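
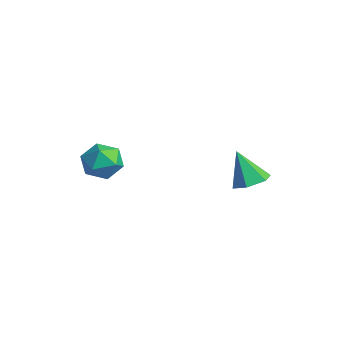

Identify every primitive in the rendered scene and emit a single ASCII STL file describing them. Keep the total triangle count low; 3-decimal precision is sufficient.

solid 
facet normal 0.440 0.170 -0.882
outer loop
vertex 2.352 2.299 2.462
vertex 1.802 2.856 2.295
vertex 2.477 3.061 2.671
endloop
endfacet
facet normal 0.637 -0.299 0.711
outer loop
vertex 2.352 2.299 2.462
vertex 2.477 3.061 2.671
vertex 1.098 2.584 3.705
endloop
endfacet
facet normal 0.440 0.170 -0.882
outer loop
vertex 2.477 3.061 2.671
vertex 1.802 2.856 2.295
vertex 1.927 3.618 2.504
endloop
endfacet
facet normal 0.356 0.573 0.739
outer loop
vertex 2.477 3.061 2.671
vertex 1.927 3.618 2.504
vertex 1.098 2.584 3.705
endloop
endfacet
facet normal 0.441 0.170 -0.882
outer loop
vertex 1.927 3.618 2.504
vertex 1.802 2.856 2.295
vertex 1.252 3.412 2.127
endloop
endfacet
facet normal -0.457 0.805 0.378
outer loop
vertex 1.927 3.618 2.504
vertex 1.252 3.412 2.127
vertex 1.098 2.584 3.705
endloop
endfacet
facet normal 0.441 0.170 -0.882
outer loop
vertex 1.252 3.412 2.127
vertex 1.802 2.856 2.295
vertex 1.127 2.65 1.918
endloop
endfacet
facet normal -0.986 0.165 -0.010
outer loop
vertex 1.252 3.412 2.127
vertex 1.127 2.65 1.918
vertex 1.098 2.584 3.705
endloop
endfacet
facet normal 0.441 0.170 -0.882
outer loop
vertex 1.127 2.65 1.918
vertex 1.802 2.856 2.295
vertex 1.677 2.094 2.086
endloop
endfacet
facet normal -0.705 -0.708 -0.038
outer loop
vertex 1.127 2.65 1.918
vertex 1.677 2.094 2.086
vertex 1.098 2.584 3.705
endloop
endfacet
facet normal 0.440 0.170 -0.882
outer loop
vertex 1.677 2.094 2.086
vertex 1.802 2.856 2.295
vertex 2.352 2.299 2.462
endloop
endfacet
facet normal 0.106 -0.941 0.323
outer loop
vertex 1.677 2.094 2.086
vertex 2.352 2.299 2.462
vertex 1.098 2.584 3.705
endloop
endfacet
facet normal -0.940 0.281 0.192
outer loop
vertex -1.688 -1.323 3.265
vertex -1.978 -2.187 3.107
vertex -1.728 -1.932 3.96
endloop
endfacet
facet normal -0.476 0.675 0.564
outer loop
vertex -1.688 -1.323 3.265
vertex -1.728 -1.932 3.96
vertex -1.004 -1.36 3.887
endloop
endfacet
facet normal -0.037 0.994 0.100
outer loop
vertex -1.688 -1.323 3.265
vertex -1.004 -1.36 3.887
vertex -0.807 -1.262 2.989
endloop
endfacet
facet normal -0.230 0.798 -0.558
outer loop
vertex -1.688 -1.323 3.265
vertex -0.807 -1.262 2.989
vertex -1.408 -1.773 2.506
endloop
endfacet
facet normal -0.788 0.356 -0.502
outer loop
vertex -1.688 -1.323 3.265
vertex -1.408 -1.773 2.506
vertex -1.978 -2.187 3.107
endloop
endfacet
facet normal -0.088 0.235 0.968
outer loop
vertex -1.004 -1.36 3.887
vertex -1.728 -1.932 3.96
vertex -0.872 -2.247 4.114
endloop
endfacet
facet normal -0.838 -0.405 0.367
outer loop
vertex -1.728 -1.932 3.96
vertex -1.978 -2.187 3.107
vertex -1.473 -2.758 3.631
endloop
endfacet
facet normal -0.592 -0.281 -0.755
outer loop
vertex -1.978 -2.187 3.107
vertex -1.408 -1.773 2.506
vertex -1.276 -2.66 2.733
endloop
endfacet
facet normal 0.312 0.433 -0.846
outer loop
vertex -1.408 -1.773 2.506
vertex -0.807 -1.262 2.989
vertex -0.552 -2.088 2.66
endloop
endfacet
facet normal 0.623 0.751 0.219
outer loop
vertex -0.807 -1.262 2.989
vertex -1.004 -1.36 3.887
vertex -0.302 -1.833 3.513
endloop
endfacet
facet normal 0.230 -0.798 0.558
outer loop
vertex -0.592 -2.697 3.355
vertex -0.872 -2.247 4.114
vertex -1.473 -2.758 3.631
endloop
endfacet
facet normal 0.037 -0.994 -0.100
outer loop
vertex -0.592 -2.697 3.355
vertex -1.473 -2.758 3.631
vertex -1.276 -2.66 2.733
endloop
endfacet
facet normal 0.476 -0.675 -0.564
outer loop
vertex -0.592 -2.697 3.355
vertex -1.276 -2.66 2.733
vertex -0.552 -2.088 2.66
endloop
endfacet
facet normal 0.940 -0.281 -0.192
outer loop
vertex -0.592 -2.697 3.355
vertex -0.552 -2.088 2.66
vertex -0.302 -1.833 3.513
endloop
endfacet
facet normal 0.788 -0.356 0.502
outer loop
vertex -0.592 -2.697 3.355
vertex -0.302 -1.833 3.513
vertex -0.872 -2.247 4.114
endloop
endfacet
facet normal -0.312 -0.433 0.846
outer loop
vertex -1.473 -2.758 3.631
vertex -0.872 -2.247 4.114
vertex -1.728 -1.932 3.96
endloop
endfacet
facet normal -0.623 -0.751 -0.219
outer loop
vertex -1.276 -2.66 2.733
vertex -1.473 -2.758 3.631
vertex -1.978 -2.187 3.107
endloop
endfacet
facet normal 0.088 -0.235 -0.968
outer loop
vertex -0.552 -2.088 2.66
vertex -1.276 -2.66 2.733
vertex -1.408 -1.773 2.506
endloop
endfacet
facet normal 0.838 0.405 -0.367
outer loop
vertex -0.302 -1.833 3.513
vertex -0.552 -2.088 2.66
vertex -0.807 -1.262 2.989
endloop
endfacet
facet normal 0.592 0.281 0.755
outer loop
vertex -0.872 -2.247 4.114
vertex -0.302 -1.833 3.513
vertex -1.004 -1.36 3.887
endloop
endfacet

endsolid


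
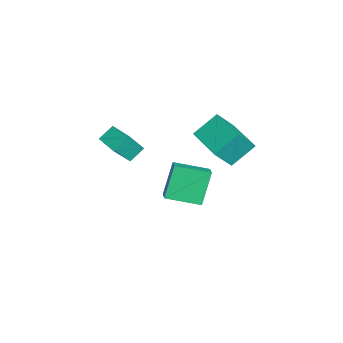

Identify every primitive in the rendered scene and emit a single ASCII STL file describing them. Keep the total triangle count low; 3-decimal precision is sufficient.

solid 
facet normal -0.418 0.289 0.861
outer loop
vertex -1.138 -0.729 -1.666
vertex -0.329 -0.732 -1.272
vertex -0.878 1.186 -2.183
endloop
endfacet
facet normal -0.899 0.004 -0.438
outer loop
vertex 0.009 0.572 -4.008
vertex -1.138 -0.729 -1.666
vertex -0.878 1.186 -2.183
endloop
endfacet
facet normal -0.418 0.289 0.861
outer loop
vertex -0.878 1.186 -2.183
vertex -0.329 -0.732 -1.272
vertex -0.069 1.182 -1.789
endloop
endfacet
facet normal 0.131 0.957 -0.259
outer loop
vertex -0.069 1.182 -1.789
vertex 0.009 0.572 -4.008
vertex -0.878 1.186 -2.183
endloop
endfacet
facet normal -0.130 -0.957 0.259
outer loop
vertex -1.138 -0.729 -1.666
vertex 0.558 -1.346 -3.097
vertex -0.329 -0.732 -1.272
endloop
endfacet
facet normal -0.899 0.004 -0.438
outer loop
vertex -0.251 -1.342 -3.491
vertex -1.138 -0.729 -1.666
vertex 0.009 0.572 -4.008
endloop
endfacet
facet normal -0.130 -0.957 0.258
outer loop
vertex -0.251 -1.342 -3.491
vertex 0.558 -1.346 -3.097
vertex -1.138 -0.729 -1.666
endloop
endfacet
facet normal 0.899 -0.004 0.438
outer loop
vertex -0.329 -0.732 -1.272
vertex 0.558 -1.346 -3.097
vertex -0.069 1.182 -1.789
endloop
endfacet
facet normal 0.129 0.957 -0.259
outer loop
vertex 0.818 0.569 -3.614
vertex 0.009 0.572 -4.008
vertex -0.069 1.182 -1.789
endloop
endfacet
facet normal 0.899 -0.004 0.438
outer loop
vertex -0.069 1.182 -1.789
vertex 0.558 -1.346 -3.097
vertex 0.818 0.569 -3.614
endloop
endfacet
facet normal 0.418 -0.289 -0.861
outer loop
vertex 0.818 0.569 -3.614
vertex -0.251 -1.342 -3.491
vertex 0.009 0.572 -4.008
endloop
endfacet
facet normal 0.418 -0.289 -0.861
outer loop
vertex 0.558 -1.346 -3.097
vertex -0.251 -1.342 -3.491
vertex 0.818 0.569 -3.614
endloop
endfacet
facet normal -0.904 -0.420 0.082
outer loop
vertex 1.807 1.156 4.431
vertex 1.254 2.073 3.034
vertex 2.289 -0.077 3.43
endloop
endfacet
facet normal 0.314 -0.521 0.793
outer loop
vertex 4.106 0.767 3.266
vertex 1.807 1.156 4.431
vertex 2.289 -0.077 3.43
endloop
endfacet
facet normal -0.904 -0.420 0.082
outer loop
vertex 2.289 -0.077 3.43
vertex 1.254 2.073 3.034
vertex 1.736 0.84 2.034
endloop
endfacet
facet normal 0.291 -0.743 -0.603
outer loop
vertex 1.736 0.84 2.034
vertex 4.106 0.767 3.266
vertex 2.289 -0.077 3.43
endloop
endfacet
facet normal -0.291 0.743 0.603
outer loop
vertex 1.807 1.156 4.431
vertex 3.071 2.917 2.87
vertex 1.254 2.073 3.034
endloop
endfacet
facet normal 0.314 -0.521 0.794
outer loop
vertex 3.624 2.0 4.266
vertex 1.807 1.156 4.431
vertex 4.106 0.767 3.266
endloop
endfacet
facet normal -0.290 0.743 0.603
outer loop
vertex 3.624 2.0 4.266
vertex 3.071 2.917 2.87
vertex 1.807 1.156 4.431
endloop
endfacet
facet normal -0.314 0.521 -0.794
outer loop
vertex 1.254 2.073 3.034
vertex 3.071 2.917 2.87
vertex 1.736 0.84 2.034
endloop
endfacet
facet normal 0.290 -0.743 -0.603
outer loop
vertex 3.553 1.684 1.869
vertex 4.106 0.767 3.266
vertex 1.736 0.84 2.034
endloop
endfacet
facet normal -0.314 0.521 -0.793
outer loop
vertex 1.736 0.84 2.034
vertex 3.071 2.917 2.87
vertex 3.553 1.684 1.869
endloop
endfacet
facet normal 0.904 0.420 -0.082
outer loop
vertex 3.553 1.684 1.869
vertex 3.624 2.0 4.266
vertex 4.106 0.767 3.266
endloop
endfacet
facet normal 0.904 0.420 -0.082
outer loop
vertex 3.071 2.917 2.87
vertex 3.624 2.0 4.266
vertex 3.553 1.684 1.869
endloop
endfacet
facet normal -0.878 -0.478 0.016
outer loop
vertex -0.164 -4.588 1.389
vertex -0.554 -3.85 2.025
vertex -0.66 -3.72 0.077
endloop
endfacet
facet normal 0.372 -0.703 -0.606
outer loop
vertex 0.534 -3.07 0.055
vertex -0.164 -4.588 1.389
vertex -0.66 -3.72 0.077
endloop
endfacet
facet normal -0.879 -0.477 0.016
outer loop
vertex -0.66 -3.72 0.077
vertex -0.554 -3.85 2.025
vertex -1.05 -2.981 0.713
endloop
endfacet
facet normal -0.301 0.526 -0.796
outer loop
vertex -1.05 -2.981 0.713
vertex 0.534 -3.07 0.055
vertex -0.66 -3.72 0.077
endloop
endfacet
facet normal 0.301 -0.526 0.795
outer loop
vertex -0.164 -4.588 1.389
vertex 0.64 -3.2 2.003
vertex -0.554 -3.85 2.025
endloop
endfacet
facet normal 0.371 -0.703 -0.606
outer loop
vertex 1.03 -3.939 1.367
vertex -0.164 -4.588 1.389
vertex 0.534 -3.07 0.055
endloop
endfacet
facet normal 0.301 -0.526 0.796
outer loop
vertex 1.03 -3.939 1.367
vertex 0.64 -3.2 2.003
vertex -0.164 -4.588 1.389
endloop
endfacet
facet normal -0.372 0.703 0.606
outer loop
vertex -0.554 -3.85 2.025
vertex 0.64 -3.2 2.003
vertex -1.05 -2.981 0.713
endloop
endfacet
facet normal -0.301 0.526 -0.795
outer loop
vertex 0.144 -2.332 0.691
vertex 0.534 -3.07 0.055
vertex -1.05 -2.981 0.713
endloop
endfacet
facet normal -0.371 0.704 0.606
outer loop
vertex -1.05 -2.981 0.713
vertex 0.64 -3.2 2.003
vertex 0.144 -2.332 0.691
endloop
endfacet
facet normal 0.878 0.478 -0.016
outer loop
vertex 0.144 -2.332 0.691
vertex 1.03 -3.939 1.367
vertex 0.534 -3.07 0.055
endloop
endfacet
facet normal 0.878 0.478 -0.016
outer loop
vertex 0.64 -3.2 2.003
vertex 1.03 -3.939 1.367
vertex 0.144 -2.332 0.691
endloop
endfacet

endsolid


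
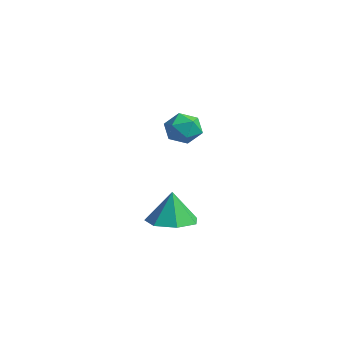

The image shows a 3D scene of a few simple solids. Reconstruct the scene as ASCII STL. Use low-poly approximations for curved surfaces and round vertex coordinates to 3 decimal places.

solid 
facet normal 0.035 -0.031 -0.999
outer loop
vertex 2.114 -1.417 -4.371
vertex 1.135 -1.132 -4.414
vertex 1.969 -0.544 -4.403
endloop
endfacet
facet normal 0.814 0.156 0.560
outer loop
vertex 2.114 -1.417 -4.371
vertex 1.969 -0.544 -4.403
vertex 1.085 -1.088 -2.966
endloop
endfacet
facet normal 0.035 -0.032 -0.999
outer loop
vertex 1.969 -0.544 -4.403
vertex 1.135 -1.132 -4.414
vertex 1.196 -0.115 -4.444
endloop
endfacet
facet normal 0.391 0.755 0.526
outer loop
vertex 1.969 -0.544 -4.403
vertex 1.196 -0.115 -4.444
vertex 1.085 -1.088 -2.966
endloop
endfacet
facet normal 0.035 -0.032 -0.999
outer loop
vertex 1.196 -0.115 -4.444
vertex 1.135 -1.132 -4.414
vertex 0.377 -0.451 -4.462
endloop
endfacet
facet normal -0.338 0.798 0.500
outer loop
vertex 1.196 -0.115 -4.444
vertex 0.377 -0.451 -4.462
vertex 1.085 -1.088 -2.966
endloop
endfacet
facet normal 0.035 -0.031 -0.999
outer loop
vertex 0.377 -0.451 -4.462
vertex 1.135 -1.132 -4.414
vertex 0.13 -1.301 -4.444
endloop
endfacet
facet normal -0.829 0.251 0.499
outer loop
vertex 0.377 -0.451 -4.462
vertex 0.13 -1.301 -4.444
vertex 1.085 -1.088 -2.966
endloop
endfacet
facet normal 0.035 -0.031 -0.999
outer loop
vertex 0.13 -1.301 -4.444
vertex 1.135 -1.132 -4.414
vertex 0.639 -2.024 -4.404
endloop
endfacet
facet normal -0.709 -0.470 0.526
outer loop
vertex 0.13 -1.301 -4.444
vertex 0.639 -2.024 -4.404
vertex 1.085 -1.088 -2.966
endloop
endfacet
facet normal 0.034 -0.030 -0.999
outer loop
vertex 0.639 -2.024 -4.404
vertex 1.135 -1.132 -4.414
vertex 1.522 -2.075 -4.372
endloop
endfacet
facet normal -0.068 -0.826 0.559
outer loop
vertex 0.639 -2.024 -4.404
vertex 1.522 -2.075 -4.372
vertex 1.085 -1.088 -2.966
endloop
endfacet
facet normal 0.035 -0.030 -0.999
outer loop
vertex 1.522 -2.075 -4.372
vertex 1.135 -1.132 -4.414
vertex 2.114 -1.417 -4.371
endloop
endfacet
facet normal 0.608 -0.548 0.574
outer loop
vertex 1.522 -2.075 -4.372
vertex 2.114 -1.417 -4.371
vertex 1.085 -1.088 -2.966
endloop
endfacet
facet normal -0.563 0.806 0.183
outer loop
vertex -3.895 2.439 -1.864
vertex -4.326 2.001 -1.26
vertex -3.619 2.446 -1.047
endloop
endfacet
facet normal 0.088 0.995 -0.038
outer loop
vertex -3.895 2.439 -1.864
vertex -3.619 2.446 -1.047
vertex -3.053 2.371 -1.693
endloop
endfacet
facet normal 0.195 0.706 -0.681
outer loop
vertex -3.895 2.439 -1.864
vertex -3.053 2.371 -1.693
vertex -3.41 1.879 -2.305
endloop
endfacet
facet normal -0.390 0.337 -0.857
outer loop
vertex -3.895 2.439 -1.864
vertex -3.41 1.879 -2.305
vertex -4.197 1.65 -2.037
endloop
endfacet
facet normal -0.858 0.399 -0.323
outer loop
vertex -3.895 2.439 -1.864
vertex -4.197 1.65 -2.037
vertex -4.326 2.001 -1.26
endloop
endfacet
facet normal 0.565 0.714 0.412
outer loop
vertex -3.053 2.371 -1.693
vertex -3.619 2.446 -1.047
vertex -2.963 1.89 -0.983
endloop
endfacet
facet normal -0.489 0.408 0.771
outer loop
vertex -3.619 2.446 -1.047
vertex -4.326 2.001 -1.26
vertex -3.75 1.661 -0.715
endloop
endfacet
facet normal -0.967 -0.251 -0.047
outer loop
vertex -4.326 2.001 -1.26
vertex -4.197 1.65 -2.037
vertex -4.107 1.169 -1.327
endloop
endfacet
facet normal -0.209 -0.351 -0.913
outer loop
vertex -4.197 1.65 -2.037
vertex -3.41 1.879 -2.305
vertex -3.541 1.094 -1.973
endloop
endfacet
facet normal 0.739 0.245 -0.628
outer loop
vertex -3.41 1.879 -2.305
vertex -3.053 2.371 -1.693
vertex -2.834 1.539 -1.76
endloop
endfacet
facet normal 0.390 -0.337 0.857
outer loop
vertex -3.265 1.101 -1.156
vertex -2.963 1.89 -0.983
vertex -3.75 1.661 -0.715
endloop
endfacet
facet normal -0.195 -0.706 0.681
outer loop
vertex -3.265 1.101 -1.156
vertex -3.75 1.661 -0.715
vertex -4.107 1.169 -1.327
endloop
endfacet
facet normal -0.088 -0.995 0.038
outer loop
vertex -3.265 1.101 -1.156
vertex -4.107 1.169 -1.327
vertex -3.541 1.094 -1.973
endloop
endfacet
facet normal 0.563 -0.806 -0.183
outer loop
vertex -3.265 1.101 -1.156
vertex -3.541 1.094 -1.973
vertex -2.834 1.539 -1.76
endloop
endfacet
facet normal 0.858 -0.399 0.323
outer loop
vertex -3.265 1.101 -1.156
vertex -2.834 1.539 -1.76
vertex -2.963 1.89 -0.983
endloop
endfacet
facet normal 0.209 0.351 0.913
outer loop
vertex -3.75 1.661 -0.715
vertex -2.963 1.89 -0.983
vertex -3.619 2.446 -1.047
endloop
endfacet
facet normal -0.739 -0.245 0.628
outer loop
vertex -4.107 1.169 -1.327
vertex -3.75 1.661 -0.715
vertex -4.326 2.001 -1.26
endloop
endfacet
facet normal -0.565 -0.714 -0.412
outer loop
vertex -3.541 1.094 -1.973
vertex -4.107 1.169 -1.327
vertex -4.197 1.65 -2.037
endloop
endfacet
facet normal 0.489 -0.408 -0.771
outer loop
vertex -2.834 1.539 -1.76
vertex -3.541 1.094 -1.973
vertex -3.41 1.879 -2.305
endloop
endfacet
facet normal 0.967 0.251 0.047
outer loop
vertex -2.963 1.89 -0.983
vertex -2.834 1.539 -1.76
vertex -3.053 2.371 -1.693
endloop
endfacet

endsolid


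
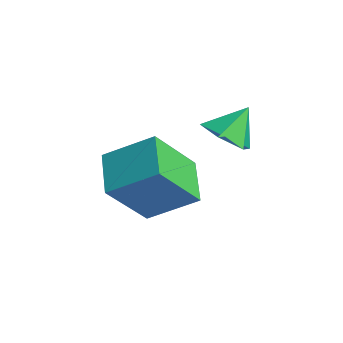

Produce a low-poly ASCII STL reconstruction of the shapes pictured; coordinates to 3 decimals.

solid 
facet normal 0.060 -0.658 -0.751
outer loop
vertex 1.544 0.63 3.098
vertex 0.648 0.542 3.103
vertex 1.036 1.168 2.586
endloop
endfacet
facet normal 0.670 0.734 0.107
outer loop
vertex 1.544 0.63 3.098
vertex 1.036 1.168 2.586
vertex 0.572 1.378 4.057
endloop
endfacet
facet normal 0.060 -0.658 -0.751
outer loop
vertex 1.036 1.168 2.586
vertex 0.648 0.542 3.103
vertex 0.14 1.08 2.591
endloop
endfacet
facet normal -0.097 0.981 -0.171
outer loop
vertex 1.036 1.168 2.586
vertex 0.14 1.08 2.591
vertex 0.572 1.378 4.057
endloop
endfacet
facet normal 0.060 -0.658 -0.751
outer loop
vertex 0.14 1.08 2.591
vertex 0.648 0.542 3.103
vertex -0.247 0.454 3.109
endloop
endfacet
facet normal -0.799 0.590 0.116
outer loop
vertex 0.14 1.08 2.591
vertex -0.247 0.454 3.109
vertex 0.572 1.378 4.057
endloop
endfacet
facet normal 0.060 -0.658 -0.751
outer loop
vertex -0.247 0.454 3.109
vertex 0.648 0.542 3.103
vertex 0.261 -0.084 3.621
endloop
endfacet
facet normal -0.733 -0.046 0.679
outer loop
vertex -0.247 0.454 3.109
vertex 0.261 -0.084 3.621
vertex 0.572 1.378 4.057
endloop
endfacet
facet normal 0.061 -0.658 -0.750
outer loop
vertex 0.261 -0.084 3.621
vertex 0.648 0.542 3.103
vertex 1.156 0.004 3.616
endloop
endfacet
facet normal 0.034 -0.292 0.956
outer loop
vertex 0.261 -0.084 3.621
vertex 1.156 0.004 3.616
vertex 0.572 1.378 4.057
endloop
endfacet
facet normal 0.060 -0.658 -0.750
outer loop
vertex 1.156 0.004 3.616
vertex 0.648 0.542 3.103
vertex 1.544 0.63 3.098
endloop
endfacet
facet normal 0.736 0.098 0.670
outer loop
vertex 1.156 0.004 3.616
vertex 1.544 0.63 3.098
vertex 0.572 1.378 4.057
endloop
endfacet
facet normal -0.491 -0.689 -0.533
outer loop
vertex 0.83 -3.498 2.272
vertex -0.538 -2.896 2.754
vertex 0.813 -2.151 0.545
endloop
endfacet
facet normal 0.871 -0.384 -0.308
outer loop
vertex 1.718 -0.884 1.526
vertex 0.83 -3.498 2.272
vertex 0.813 -2.151 0.545
endloop
endfacet
facet normal -0.492 -0.689 -0.533
outer loop
vertex 0.813 -2.151 0.545
vertex -0.538 -2.896 2.754
vertex -0.554 -1.549 1.028
endloop
endfacet
facet normal -0.007 0.615 -0.788
outer loop
vertex -0.554 -1.549 1.028
vertex 1.718 -0.884 1.526
vertex 0.813 -2.151 0.545
endloop
endfacet
facet normal 0.007 -0.615 0.788
outer loop
vertex 0.83 -3.498 2.272
vertex 0.367 -1.629 3.735
vertex -0.538 -2.896 2.754
endloop
endfacet
facet normal 0.871 -0.384 -0.307
outer loop
vertex 1.734 -2.231 3.252
vertex 0.83 -3.498 2.272
vertex 1.718 -0.884 1.526
endloop
endfacet
facet normal 0.008 -0.615 0.788
outer loop
vertex 1.734 -2.231 3.252
vertex 0.367 -1.629 3.735
vertex 0.83 -3.498 2.272
endloop
endfacet
facet normal -0.871 0.384 0.308
outer loop
vertex -0.538 -2.896 2.754
vertex 0.367 -1.629 3.735
vertex -0.554 -1.549 1.028
endloop
endfacet
facet normal -0.007 0.615 -0.788
outer loop
vertex 0.35 -0.282 2.008
vertex 1.718 -0.884 1.526
vertex -0.554 -1.549 1.028
endloop
endfacet
facet normal -0.871 0.383 0.308
outer loop
vertex -0.554 -1.549 1.028
vertex 0.367 -1.629 3.735
vertex 0.35 -0.282 2.008
endloop
endfacet
facet normal 0.491 0.689 0.533
outer loop
vertex 0.35 -0.282 2.008
vertex 1.734 -2.231 3.252
vertex 1.718 -0.884 1.526
endloop
endfacet
facet normal 0.492 0.689 0.533
outer loop
vertex 0.367 -1.629 3.735
vertex 1.734 -2.231 3.252
vertex 0.35 -0.282 2.008
endloop
endfacet

endsolid


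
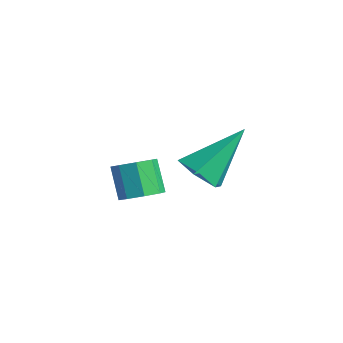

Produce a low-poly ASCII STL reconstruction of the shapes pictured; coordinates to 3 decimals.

solid 
facet normal 0.591 -0.153 -0.792
outer loop
vertex -2.985 -3.476 0.387
vertex -3.545 -3.777 0.027
vertex -3.279 -3.101 0.095
endloop
endfacet
facet normal 0.611 0.726 0.317
outer loop
vertex -2.985 -3.476 0.387
vertex -3.279 -3.101 0.095
vertex -3.736 -3.282 1.392
endloop
endfacet
facet normal 0.613 0.724 0.317
outer loop
vertex -3.736 -3.282 1.392
vertex -3.279 -3.101 0.095
vertex -4.03 -2.906 1.101
endloop
endfacet
facet normal -0.591 0.152 0.793
outer loop
vertex -3.736 -3.282 1.392
vertex -4.03 -2.906 1.101
vertex -4.295 -3.583 1.033
endloop
endfacet
facet normal 0.591 -0.153 -0.792
outer loop
vertex -3.279 -3.101 0.095
vertex -3.545 -3.777 0.027
vertex -3.728 -3.122 -0.236
endloop
endfacet
facet normal 0.061 0.987 -0.146
outer loop
vertex -3.279 -3.101 0.095
vertex -3.728 -3.122 -0.236
vertex -4.03 -2.906 1.101
endloop
endfacet
facet normal 0.062 0.987 -0.146
outer loop
vertex -4.03 -2.906 1.101
vertex -3.728 -3.122 -0.236
vertex -4.479 -2.927 0.769
endloop
endfacet
facet normal -0.592 0.152 0.791
outer loop
vertex -4.03 -2.906 1.101
vertex -4.479 -2.927 0.769
vertex -4.295 -3.583 1.033
endloop
endfacet
facet normal 0.591 -0.153 -0.792
outer loop
vertex -3.728 -3.122 -0.236
vertex -3.545 -3.777 0.027
vertex -4.07 -3.527 -0.413
endloop
endfacet
facet normal -0.525 0.672 -0.523
outer loop
vertex -3.728 -3.122 -0.236
vertex -4.07 -3.527 -0.413
vertex -4.479 -2.927 0.769
endloop
endfacet
facet normal -0.525 0.672 -0.523
outer loop
vertex -4.479 -2.927 0.769
vertex -4.07 -3.527 -0.413
vertex -4.821 -3.332 0.592
endloop
endfacet
facet normal -0.591 0.153 0.792
outer loop
vertex -4.479 -2.927 0.769
vertex -4.821 -3.332 0.592
vertex -4.295 -3.583 1.033
endloop
endfacet
facet normal 0.591 -0.153 -0.792
outer loop
vertex -4.07 -3.527 -0.413
vertex -3.545 -3.777 0.027
vertex -4.104 -4.078 -0.332
endloop
endfacet
facet normal -0.804 -0.038 -0.593
outer loop
vertex -4.07 -3.527 -0.413
vertex -4.104 -4.078 -0.332
vertex -4.821 -3.332 0.592
endloop
endfacet
facet normal -0.804 -0.038 -0.594
outer loop
vertex -4.821 -3.332 0.592
vertex -4.104 -4.078 -0.332
vertex -4.855 -3.884 0.673
endloop
endfacet
facet normal -0.591 0.153 0.792
outer loop
vertex -4.821 -3.332 0.592
vertex -4.855 -3.884 0.673
vertex -4.295 -3.583 1.033
endloop
endfacet
facet normal 0.591 -0.152 -0.793
outer loop
vertex -4.104 -4.078 -0.332
vertex -3.545 -3.777 0.027
vertex -3.81 -4.454 -0.041
endloop
endfacet
facet normal -0.612 -0.724 -0.318
outer loop
vertex -4.104 -4.078 -0.332
vertex -3.81 -4.454 -0.041
vertex -4.855 -3.884 0.673
endloop
endfacet
facet normal -0.612 -0.725 -0.316
outer loop
vertex -4.855 -3.884 0.673
vertex -3.81 -4.454 -0.041
vertex -4.561 -4.259 0.965
endloop
endfacet
facet normal -0.591 0.153 0.792
outer loop
vertex -4.855 -3.884 0.673
vertex -4.561 -4.259 0.965
vertex -4.295 -3.583 1.033
endloop
endfacet
facet normal 0.592 -0.152 -0.791
outer loop
vertex -3.81 -4.454 -0.041
vertex -3.545 -3.777 0.027
vertex -3.361 -4.433 0.291
endloop
endfacet
facet normal -0.061 -0.987 0.146
outer loop
vertex -3.81 -4.454 -0.041
vertex -3.361 -4.433 0.291
vertex -4.561 -4.259 0.965
endloop
endfacet
facet normal -0.061 -0.987 0.146
outer loop
vertex -4.561 -4.259 0.965
vertex -3.361 -4.433 0.291
vertex -4.112 -4.238 1.296
endloop
endfacet
facet normal -0.591 0.153 0.792
outer loop
vertex -4.561 -4.259 0.965
vertex -4.112 -4.238 1.296
vertex -4.295 -3.583 1.033
endloop
endfacet
facet normal 0.591 -0.153 -0.792
outer loop
vertex -3.361 -4.433 0.291
vertex -3.545 -3.777 0.027
vertex -3.019 -4.028 0.468
endloop
endfacet
facet normal 0.525 -0.672 0.523
outer loop
vertex -3.361 -4.433 0.291
vertex -3.019 -4.028 0.468
vertex -4.112 -4.238 1.296
endloop
endfacet
facet normal 0.525 -0.672 0.523
outer loop
vertex -4.112 -4.238 1.296
vertex -3.019 -4.028 0.468
vertex -3.77 -3.833 1.473
endloop
endfacet
facet normal -0.591 0.153 0.792
outer loop
vertex -4.112 -4.238 1.296
vertex -3.77 -3.833 1.473
vertex -4.295 -3.583 1.033
endloop
endfacet
facet normal 0.591 -0.153 -0.792
outer loop
vertex -3.019 -4.028 0.468
vertex -3.545 -3.777 0.027
vertex -2.985 -3.476 0.387
endloop
endfacet
facet normal 0.804 0.038 0.593
outer loop
vertex -3.019 -4.028 0.468
vertex -2.985 -3.476 0.387
vertex -3.77 -3.833 1.473
endloop
endfacet
facet normal 0.804 0.038 0.593
outer loop
vertex -3.77 -3.833 1.473
vertex -2.985 -3.476 0.387
vertex -3.736 -3.282 1.392
endloop
endfacet
facet normal -0.591 0.153 0.792
outer loop
vertex -3.77 -3.833 1.473
vertex -3.736 -3.282 1.392
vertex -4.295 -3.583 1.033
endloop
endfacet
facet normal -0.093 -0.702 -0.707
outer loop
vertex -0.328 -3.139 2.244
vertex -0.696 -3.642 2.792
vertex -1.153 -3.121 2.335
endloop
endfacet
facet normal -0.027 0.904 -0.427
outer loop
vertex -0.328 -3.139 2.244
vertex -1.153 -3.121 2.335
vertex -0.504 -2.198 4.248
endloop
endfacet
facet normal -0.092 -0.701 -0.707
outer loop
vertex -1.153 -3.121 2.335
vertex -0.696 -3.642 2.792
vertex -1.521 -3.625 2.883
endloop
endfacet
facet normal -0.811 0.585 -0.007
outer loop
vertex -1.153 -3.121 2.335
vertex -1.521 -3.625 2.883
vertex -0.504 -2.198 4.248
endloop
endfacet
facet normal -0.092 -0.701 -0.707
outer loop
vertex -1.521 -3.625 2.883
vertex -0.696 -3.642 2.792
vertex -1.064 -4.146 3.34
endloop
endfacet
facet normal -0.753 -0.088 0.653
outer loop
vertex -1.521 -3.625 2.883
vertex -1.064 -4.146 3.34
vertex -0.504 -2.198 4.248
endloop
endfacet
facet normal -0.093 -0.701 -0.707
outer loop
vertex -1.064 -4.146 3.34
vertex -0.696 -3.642 2.792
vertex -0.239 -4.163 3.248
endloop
endfacet
facet normal 0.090 -0.442 0.892
outer loop
vertex -1.064 -4.146 3.34
vertex -0.239 -4.163 3.248
vertex -0.504 -2.198 4.248
endloop
endfacet
facet normal -0.093 -0.701 -0.707
outer loop
vertex -0.239 -4.163 3.248
vertex -0.696 -3.642 2.792
vertex 0.129 -3.66 2.701
endloop
endfacet
facet normal 0.872 -0.123 0.473
outer loop
vertex -0.239 -4.163 3.248
vertex 0.129 -3.66 2.701
vertex -0.504 -2.198 4.248
endloop
endfacet
facet normal -0.093 -0.702 -0.707
outer loop
vertex 0.129 -3.66 2.701
vertex -0.696 -3.642 2.792
vertex -0.328 -3.139 2.244
endloop
endfacet
facet normal 0.814 0.550 -0.187
outer loop
vertex 0.129 -3.66 2.701
vertex -0.328 -3.139 2.244
vertex -0.504 -2.198 4.248
endloop
endfacet

endsolid


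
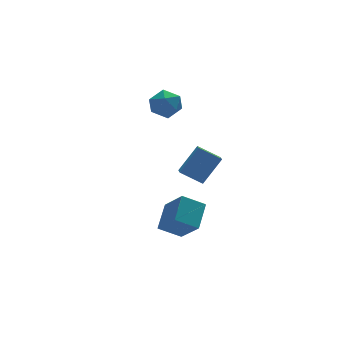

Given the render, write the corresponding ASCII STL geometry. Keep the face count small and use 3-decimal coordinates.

solid 
facet normal -0.512 -0.686 -0.517
outer loop
vertex 2.06 -2.086 -3.294
vertex 1.591 -0.612 -4.787
vertex 3.381 -2.472 -4.09
endloop
endfacet
facet normal 0.218 -0.686 0.694
outer loop
vertex 4.369 -1.148 -3.093
vertex 2.06 -2.086 -3.294
vertex 3.381 -2.472 -4.09
endloop
endfacet
facet normal -0.512 -0.686 -0.517
outer loop
vertex 3.381 -2.472 -4.09
vertex 1.591 -0.612 -4.787
vertex 2.912 -0.998 -5.583
endloop
endfacet
facet normal 0.831 -0.243 -0.501
outer loop
vertex 2.912 -0.998 -5.583
vertex 4.369 -1.148 -3.093
vertex 3.381 -2.472 -4.09
endloop
endfacet
facet normal -0.831 0.243 0.501
outer loop
vertex 2.06 -2.086 -3.294
vertex 2.579 0.712 -3.79
vertex 1.591 -0.612 -4.787
endloop
endfacet
facet normal 0.218 -0.686 0.694
outer loop
vertex 3.048 -0.762 -2.297
vertex 2.06 -2.086 -3.294
vertex 4.369 -1.148 -3.093
endloop
endfacet
facet normal -0.831 0.243 0.501
outer loop
vertex 3.048 -0.762 -2.297
vertex 2.579 0.712 -3.79
vertex 2.06 -2.086 -3.294
endloop
endfacet
facet normal -0.218 0.686 -0.694
outer loop
vertex 1.591 -0.612 -4.787
vertex 2.579 0.712 -3.79
vertex 2.912 -0.998 -5.583
endloop
endfacet
facet normal 0.831 -0.243 -0.501
outer loop
vertex 3.9 0.326 -4.586
vertex 4.369 -1.148 -3.093
vertex 2.912 -0.998 -5.583
endloop
endfacet
facet normal -0.218 0.686 -0.694
outer loop
vertex 2.912 -0.998 -5.583
vertex 2.579 0.712 -3.79
vertex 3.9 0.326 -4.586
endloop
endfacet
facet normal 0.512 0.686 0.517
outer loop
vertex 3.9 0.326 -4.586
vertex 3.048 -0.762 -2.297
vertex 4.369 -1.148 -3.093
endloop
endfacet
facet normal 0.512 0.686 0.517
outer loop
vertex 2.579 0.712 -3.79
vertex 3.048 -0.762 -2.297
vertex 3.9 0.326 -4.586
endloop
endfacet
facet normal -0.478 0.020 0.878
outer loop
vertex 2.705 3.504 3.589
vertex 3.351 2.66 3.959
vertex 3.676 3.726 4.112
endloop
endfacet
facet normal -0.465 0.668 0.581
outer loop
vertex 2.705 3.504 3.589
vertex 3.676 3.726 4.112
vertex 3.381 4.314 3.199
endloop
endfacet
facet normal -0.780 0.623 -0.059
outer loop
vertex 2.705 3.504 3.589
vertex 3.381 4.314 3.199
vertex 2.874 3.611 2.482
endloop
endfacet
facet normal -0.986 -0.053 -0.156
outer loop
vertex 2.705 3.504 3.589
vertex 2.874 3.611 2.482
vertex 2.855 2.589 2.952
endloop
endfacet
facet normal -0.799 -0.426 0.424
outer loop
vertex 2.705 3.504 3.589
vertex 2.855 2.589 2.952
vertex 3.351 2.66 3.959
endloop
endfacet
facet normal 0.216 0.851 0.478
outer loop
vertex 3.381 4.314 3.199
vertex 3.676 3.726 4.112
vertex 4.445 3.971 3.328
endloop
endfacet
facet normal 0.197 -0.198 0.960
outer loop
vertex 3.676 3.726 4.112
vertex 3.351 2.66 3.959
vertex 4.426 2.949 3.798
endloop
endfacet
facet normal -0.324 -0.919 0.224
outer loop
vertex 3.351 2.66 3.959
vertex 2.855 2.589 2.952
vertex 3.919 2.246 3.081
endloop
endfacet
facet normal -0.626 -0.316 -0.713
outer loop
vertex 2.855 2.589 2.952
vertex 2.874 3.611 2.482
vertex 3.624 2.834 2.168
endloop
endfacet
facet normal -0.292 0.778 -0.556
outer loop
vertex 2.874 3.611 2.482
vertex 3.381 4.314 3.199
vertex 3.949 3.9 2.321
endloop
endfacet
facet normal 0.986 0.053 0.156
outer loop
vertex 4.595 3.056 2.691
vertex 4.445 3.971 3.328
vertex 4.426 2.949 3.798
endloop
endfacet
facet normal 0.780 -0.623 0.059
outer loop
vertex 4.595 3.056 2.691
vertex 4.426 2.949 3.798
vertex 3.919 2.246 3.081
endloop
endfacet
facet normal 0.465 -0.668 -0.581
outer loop
vertex 4.595 3.056 2.691
vertex 3.919 2.246 3.081
vertex 3.624 2.834 2.168
endloop
endfacet
facet normal 0.478 -0.020 -0.878
outer loop
vertex 4.595 3.056 2.691
vertex 3.624 2.834 2.168
vertex 3.949 3.9 2.321
endloop
endfacet
facet normal 0.799 0.426 -0.424
outer loop
vertex 4.595 3.056 2.691
vertex 3.949 3.9 2.321
vertex 4.445 3.971 3.328
endloop
endfacet
facet normal 0.626 0.316 0.713
outer loop
vertex 4.426 2.949 3.798
vertex 4.445 3.971 3.328
vertex 3.676 3.726 4.112
endloop
endfacet
facet normal 0.292 -0.778 0.556
outer loop
vertex 3.919 2.246 3.081
vertex 4.426 2.949 3.798
vertex 3.351 2.66 3.959
endloop
endfacet
facet normal -0.216 -0.851 -0.478
outer loop
vertex 3.624 2.834 2.168
vertex 3.919 2.246 3.081
vertex 2.855 2.589 2.952
endloop
endfacet
facet normal -0.197 0.198 -0.960
outer loop
vertex 3.949 3.9 2.321
vertex 3.624 2.834 2.168
vertex 2.874 3.611 2.482
endloop
endfacet
facet normal 0.324 0.919 -0.224
outer loop
vertex 4.445 3.971 3.328
vertex 3.949 3.9 2.321
vertex 3.381 4.314 3.199
endloop
endfacet
facet normal -0.621 -0.126 -0.774
outer loop
vertex 3.444 -2.871 -0.161
vertex 2.32 -2.202 0.632
vertex 3.701 -2.034 -0.503
endloop
endfacet
facet normal 0.735 -0.437 -0.518
outer loop
vertex 4.96 -1.778 1.068
vertex 3.444 -2.871 -0.161
vertex 3.701 -2.034 -0.503
endloop
endfacet
facet normal -0.621 -0.126 -0.774
outer loop
vertex 3.701 -2.034 -0.503
vertex 2.32 -2.202 0.632
vertex 2.576 -1.365 0.29
endloop
endfacet
facet normal 0.273 0.891 -0.364
outer loop
vertex 2.576 -1.365 0.29
vertex 4.96 -1.778 1.068
vertex 3.701 -2.034 -0.503
endloop
endfacet
facet normal -0.273 -0.890 0.364
outer loop
vertex 3.444 -2.871 -0.161
vertex 3.579 -1.946 2.203
vertex 2.32 -2.202 0.632
endloop
endfacet
facet normal 0.735 -0.437 -0.518
outer loop
vertex 4.704 -2.615 1.41
vertex 3.444 -2.871 -0.161
vertex 4.96 -1.778 1.068
endloop
endfacet
facet normal -0.273 -0.890 0.364
outer loop
vertex 4.704 -2.615 1.41
vertex 3.579 -1.946 2.203
vertex 3.444 -2.871 -0.161
endloop
endfacet
facet normal -0.735 0.437 0.518
outer loop
vertex 2.32 -2.202 0.632
vertex 3.579 -1.946 2.203
vertex 2.576 -1.365 0.29
endloop
endfacet
facet normal 0.273 0.890 -0.364
outer loop
vertex 3.836 -1.109 1.861
vertex 4.96 -1.778 1.068
vertex 2.576 -1.365 0.29
endloop
endfacet
facet normal -0.735 0.437 0.518
outer loop
vertex 2.576 -1.365 0.29
vertex 3.579 -1.946 2.203
vertex 3.836 -1.109 1.861
endloop
endfacet
facet normal 0.621 0.126 0.774
outer loop
vertex 3.836 -1.109 1.861
vertex 4.704 -2.615 1.41
vertex 4.96 -1.778 1.068
endloop
endfacet
facet normal 0.620 0.126 0.774
outer loop
vertex 3.579 -1.946 2.203
vertex 4.704 -2.615 1.41
vertex 3.836 -1.109 1.861
endloop
endfacet

endsolid


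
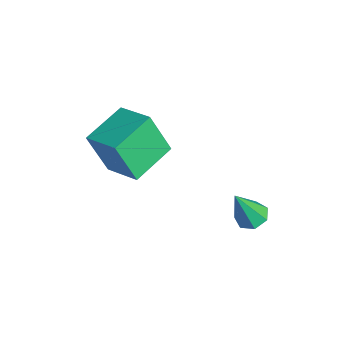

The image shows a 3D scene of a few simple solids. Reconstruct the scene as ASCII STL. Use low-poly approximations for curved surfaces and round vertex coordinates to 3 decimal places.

solid 
facet normal -0.829 -0.464 -0.312
outer loop
vertex -4.084 -3.753 2.718
vertex -5.041 -2.323 3.131
vertex -3.822 -3.094 1.042
endloop
endfacet
facet normal 0.541 -0.808 -0.233
outer loop
vertex -2.579 -2.397 1.509
vertex -4.084 -3.753 2.718
vertex -3.822 -3.094 1.042
endloop
endfacet
facet normal -0.828 -0.465 -0.312
outer loop
vertex -3.822 -3.094 1.042
vertex -5.041 -2.323 3.131
vertex -4.78 -1.664 1.454
endloop
endfacet
facet normal 0.143 0.362 -0.921
outer loop
vertex -4.78 -1.664 1.454
vertex -2.579 -2.397 1.509
vertex -3.822 -3.094 1.042
endloop
endfacet
facet normal -0.143 -0.362 0.921
outer loop
vertex -4.084 -3.753 2.718
vertex -3.798 -1.626 3.598
vertex -5.041 -2.323 3.131
endloop
endfacet
facet normal 0.541 -0.808 -0.233
outer loop
vertex -2.84 -3.056 3.186
vertex -4.084 -3.753 2.718
vertex -2.579 -2.397 1.509
endloop
endfacet
facet normal -0.144 -0.362 0.921
outer loop
vertex -2.84 -3.056 3.186
vertex -3.798 -1.626 3.598
vertex -4.084 -3.753 2.718
endloop
endfacet
facet normal -0.541 0.808 0.233
outer loop
vertex -5.041 -2.323 3.131
vertex -3.798 -1.626 3.598
vertex -4.78 -1.664 1.454
endloop
endfacet
facet normal 0.144 0.362 -0.921
outer loop
vertex -3.536 -0.967 1.922
vertex -2.579 -2.397 1.509
vertex -4.78 -1.664 1.454
endloop
endfacet
facet normal -0.541 0.808 0.233
outer loop
vertex -4.78 -1.664 1.454
vertex -3.798 -1.626 3.598
vertex -3.536 -0.967 1.922
endloop
endfacet
facet normal 0.829 0.465 0.312
outer loop
vertex -3.536 -0.967 1.922
vertex -2.84 -3.056 3.186
vertex -2.579 -2.397 1.509
endloop
endfacet
facet normal 0.828 0.465 0.312
outer loop
vertex -3.798 -1.626 3.598
vertex -2.84 -3.056 3.186
vertex -3.536 -0.967 1.922
endloop
endfacet
facet normal -0.101 0.404 -0.909
outer loop
vertex -1.071 1.688 -0.352
vertex -1.535 1.295 -0.475
vertex -1.564 1.86 -0.221
endloop
endfacet
facet normal 0.401 0.684 0.609
outer loop
vertex -1.071 1.688 -0.352
vertex -1.564 1.86 -0.221
vertex -1.365 0.625 1.035
endloop
endfacet
facet normal -0.102 0.404 -0.909
outer loop
vertex -1.564 1.86 -0.221
vertex -1.535 1.295 -0.475
vertex -2.035 1.606 -0.281
endloop
endfacet
facet normal -0.417 0.614 0.670
outer loop
vertex -1.564 1.86 -0.221
vertex -2.035 1.606 -0.281
vertex -1.365 0.625 1.035
endloop
endfacet
facet normal -0.102 0.403 -0.909
outer loop
vertex -2.035 1.606 -0.281
vertex -1.535 1.295 -0.475
vertex -2.129 1.118 -0.487
endloop
endfacet
facet normal -0.896 -0.015 0.445
outer loop
vertex -2.035 1.606 -0.281
vertex -2.129 1.118 -0.487
vertex -1.365 0.625 1.035
endloop
endfacet
facet normal -0.102 0.403 -0.909
outer loop
vertex -2.129 1.118 -0.487
vertex -1.535 1.295 -0.475
vertex -1.775 0.763 -0.684
endloop
endfacet
facet normal -0.675 -0.730 0.102
outer loop
vertex -2.129 1.118 -0.487
vertex -1.775 0.763 -0.684
vertex -1.365 0.625 1.035
endloop
endfacet
facet normal -0.101 0.403 -0.910
outer loop
vertex -1.775 0.763 -0.684
vertex -1.535 1.295 -0.475
vertex -1.241 0.809 -0.723
endloop
endfacet
facet normal 0.078 -0.992 -0.098
outer loop
vertex -1.775 0.763 -0.684
vertex -1.241 0.809 -0.723
vertex -1.365 0.625 1.035
endloop
endfacet
facet normal -0.102 0.402 -0.910
outer loop
vertex -1.241 0.809 -0.723
vertex -1.535 1.295 -0.475
vertex -0.928 1.221 -0.576
endloop
endfacet
facet normal 0.797 -0.603 -0.007
outer loop
vertex -1.241 0.809 -0.723
vertex -0.928 1.221 -0.576
vertex -1.365 0.625 1.035
endloop
endfacet
facet normal -0.102 0.405 -0.909
outer loop
vertex -0.928 1.221 -0.576
vertex -1.535 1.295 -0.475
vertex -1.071 1.688 -0.352
endloop
endfacet
facet normal 0.941 0.141 0.307
outer loop
vertex -0.928 1.221 -0.576
vertex -1.071 1.688 -0.352
vertex -1.365 0.625 1.035
endloop
endfacet

endsolid


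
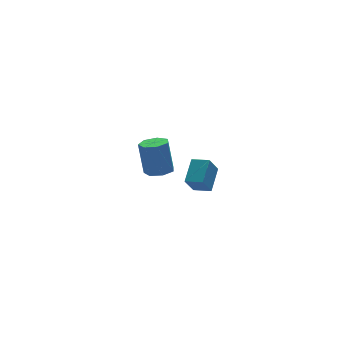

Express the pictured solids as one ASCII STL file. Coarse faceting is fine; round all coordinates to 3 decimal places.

solid 
facet normal -0.646 0.732 -0.216
outer loop
vertex 1.623 -3.474 2.055
vertex 2.491 -2.492 2.784
vertex 2.229 -3.244 1.022
endloop
endfacet
facet normal -0.579 -0.655 -0.485
outer loop
vertex 2.869 -3.968 1.236
vertex 1.623 -3.474 2.055
vertex 2.229 -3.244 1.022
endloop
endfacet
facet normal -0.647 0.731 -0.216
outer loop
vertex 2.229 -3.244 1.022
vertex 2.491 -2.492 2.784
vertex 3.097 -2.261 1.751
endloop
endfacet
facet normal 0.497 0.189 -0.847
outer loop
vertex 3.097 -2.261 1.751
vertex 2.869 -3.968 1.236
vertex 2.229 -3.244 1.022
endloop
endfacet
facet normal -0.497 -0.189 0.847
outer loop
vertex 1.623 -3.474 2.055
vertex 3.131 -3.216 2.998
vertex 2.491 -2.492 2.784
endloop
endfacet
facet normal -0.579 -0.655 -0.486
outer loop
vertex 2.263 -4.199 2.269
vertex 1.623 -3.474 2.055
vertex 2.869 -3.968 1.236
endloop
endfacet
facet normal -0.497 -0.189 0.847
outer loop
vertex 2.263 -4.199 2.269
vertex 3.131 -3.216 2.998
vertex 1.623 -3.474 2.055
endloop
endfacet
facet normal 0.579 0.655 0.486
outer loop
vertex 2.491 -2.492 2.784
vertex 3.131 -3.216 2.998
vertex 3.097 -2.261 1.751
endloop
endfacet
facet normal 0.497 0.189 -0.847
outer loop
vertex 3.737 -2.986 1.965
vertex 2.869 -3.968 1.236
vertex 3.097 -2.261 1.751
endloop
endfacet
facet normal 0.579 0.655 0.486
outer loop
vertex 3.097 -2.261 1.751
vertex 3.131 -3.216 2.998
vertex 3.737 -2.986 1.965
endloop
endfacet
facet normal 0.647 -0.732 0.216
outer loop
vertex 3.737 -2.986 1.965
vertex 2.263 -4.199 2.269
vertex 2.869 -3.968 1.236
endloop
endfacet
facet normal 0.647 -0.731 0.216
outer loop
vertex 3.131 -3.216 2.998
vertex 2.263 -4.199 2.269
vertex 3.737 -2.986 1.965
endloop
endfacet
facet normal 0.023 -0.298 -0.954
outer loop
vertex 3.886 3.789 -2.515
vertex 3.373 3.139 -2.324
vertex 3.163 3.923 -2.574
endloop
endfacet
facet normal 0.197 0.937 -0.288
outer loop
vertex 3.886 3.789 -2.515
vertex 3.163 3.923 -2.574
vertex 3.84 4.392 -0.588
endloop
endfacet
facet normal 0.197 0.937 -0.288
outer loop
vertex 3.84 4.392 -0.588
vertex 3.163 3.923 -2.574
vertex 3.117 4.526 -0.647
endloop
endfacet
facet normal -0.022 0.299 0.954
outer loop
vertex 3.84 4.392 -0.588
vertex 3.117 4.526 -0.647
vertex 3.327 3.741 -0.396
endloop
endfacet
facet normal 0.023 -0.298 -0.954
outer loop
vertex 3.163 3.923 -2.574
vertex 3.373 3.139 -2.324
vertex 2.598 3.467 -2.445
endloop
endfacet
facet normal -0.642 0.727 -0.243
outer loop
vertex 3.163 3.923 -2.574
vertex 2.598 3.467 -2.445
vertex 3.117 4.526 -0.647
endloop
endfacet
facet normal -0.642 0.727 -0.243
outer loop
vertex 3.117 4.526 -0.647
vertex 2.598 3.467 -2.445
vertex 2.552 4.07 -0.517
endloop
endfacet
facet normal -0.022 0.299 0.954
outer loop
vertex 3.117 4.526 -0.647
vertex 2.552 4.07 -0.517
vertex 3.327 3.741 -0.396
endloop
endfacet
facet normal 0.022 -0.299 -0.954
outer loop
vertex 2.598 3.467 -2.445
vertex 3.373 3.139 -2.324
vertex 2.617 2.763 -2.224
endloop
endfacet
facet normal -0.999 -0.031 -0.014
outer loop
vertex 2.598 3.467 -2.445
vertex 2.617 2.763 -2.224
vertex 2.552 4.07 -0.517
endloop
endfacet
facet normal -0.999 -0.031 -0.014
outer loop
vertex 2.552 4.07 -0.517
vertex 2.617 2.763 -2.224
vertex 2.571 3.366 -0.297
endloop
endfacet
facet normal -0.023 0.298 0.954
outer loop
vertex 2.552 4.07 -0.517
vertex 2.571 3.366 -0.297
vertex 3.327 3.741 -0.396
endloop
endfacet
facet normal 0.022 -0.298 -0.954
outer loop
vertex 2.617 2.763 -2.224
vertex 3.373 3.139 -2.324
vertex 3.205 2.342 -2.079
endloop
endfacet
facet normal -0.603 -0.765 0.225
outer loop
vertex 2.617 2.763 -2.224
vertex 3.205 2.342 -2.079
vertex 2.571 3.366 -0.297
endloop
endfacet
facet normal -0.604 -0.765 0.225
outer loop
vertex 2.571 3.366 -0.297
vertex 3.205 2.342 -2.079
vertex 3.159 2.945 -0.151
endloop
endfacet
facet normal -0.023 0.299 0.954
outer loop
vertex 2.571 3.366 -0.297
vertex 3.159 2.945 -0.151
vertex 3.327 3.741 -0.396
endloop
endfacet
facet normal 0.023 -0.298 -0.954
outer loop
vertex 3.205 2.342 -2.079
vertex 3.373 3.139 -2.324
vertex 3.919 2.521 -2.118
endloop
endfacet
facet normal 0.247 -0.923 0.295
outer loop
vertex 3.205 2.342 -2.079
vertex 3.919 2.521 -2.118
vertex 3.159 2.945 -0.151
endloop
endfacet
facet normal 0.247 -0.923 0.294
outer loop
vertex 3.159 2.945 -0.151
vertex 3.919 2.521 -2.118
vertex 3.874 3.124 -0.19
endloop
endfacet
facet normal -0.023 0.298 0.954
outer loop
vertex 3.159 2.945 -0.151
vertex 3.874 3.124 -0.19
vertex 3.327 3.741 -0.396
endloop
endfacet
facet normal 0.023 -0.298 -0.954
outer loop
vertex 3.919 2.521 -2.118
vertex 3.373 3.139 -2.324
vertex 4.222 3.165 -2.312
endloop
endfacet
facet normal 0.911 -0.386 0.142
outer loop
vertex 3.919 2.521 -2.118
vertex 4.222 3.165 -2.312
vertex 3.874 3.124 -0.19
endloop
endfacet
facet normal 0.911 -0.386 0.142
outer loop
vertex 3.874 3.124 -0.19
vertex 4.222 3.165 -2.312
vertex 4.177 3.768 -0.384
endloop
endfacet
facet normal -0.023 0.298 0.954
outer loop
vertex 3.874 3.124 -0.19
vertex 4.177 3.768 -0.384
vertex 3.327 3.741 -0.396
endloop
endfacet
facet normal 0.023 -0.298 -0.954
outer loop
vertex 4.222 3.165 -2.312
vertex 3.373 3.139 -2.324
vertex 3.886 3.789 -2.515
endloop
endfacet
facet normal 0.890 0.441 -0.117
outer loop
vertex 4.222 3.165 -2.312
vertex 3.886 3.789 -2.515
vertex 4.177 3.768 -0.384
endloop
endfacet
facet normal 0.889 0.442 -0.117
outer loop
vertex 4.177 3.768 -0.384
vertex 3.886 3.789 -2.515
vertex 3.84 4.392 -0.588
endloop
endfacet
facet normal -0.023 0.299 0.954
outer loop
vertex 4.177 3.768 -0.384
vertex 3.84 4.392 -0.588
vertex 3.327 3.741 -0.396
endloop
endfacet

endsolid


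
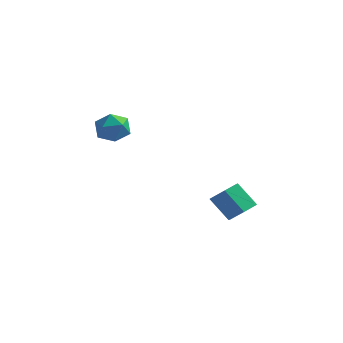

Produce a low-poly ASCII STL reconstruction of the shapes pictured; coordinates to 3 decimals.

solid 
facet normal 0.682 -0.043 -0.730
outer loop
vertex 4.131 3.846 -3.266
vertex 3.495 3.678 -3.851
vertex 3.729 4.509 -3.681
endloop
endfacet
facet normal 0.570 0.656 0.495
outer loop
vertex 4.131 3.846 -3.266
vertex 3.729 4.509 -3.681
vertex 3.1 3.91 -2.164
endloop
endfacet
facet normal 0.570 0.656 0.495
outer loop
vertex 3.1 3.91 -2.164
vertex 3.729 4.509 -3.681
vertex 2.698 4.573 -2.579
endloop
endfacet
facet normal -0.683 0.042 0.729
outer loop
vertex 3.1 3.91 -2.164
vertex 2.698 4.573 -2.579
vertex 2.465 3.742 -2.749
endloop
endfacet
facet normal 0.682 -0.043 -0.730
outer loop
vertex 3.729 4.509 -3.681
vertex 3.495 3.678 -3.851
vertex 3.093 4.341 -4.266
endloop
endfacet
facet normal -0.111 0.981 -0.161
outer loop
vertex 3.729 4.509 -3.681
vertex 3.093 4.341 -4.266
vertex 2.698 4.573 -2.579
endloop
endfacet
facet normal -0.110 0.981 -0.161
outer loop
vertex 2.698 4.573 -2.579
vertex 3.093 4.341 -4.266
vertex 2.062 4.406 -3.164
endloop
endfacet
facet normal -0.682 0.042 0.730
outer loop
vertex 2.698 4.573 -2.579
vertex 2.062 4.406 -3.164
vertex 2.465 3.742 -2.749
endloop
endfacet
facet normal 0.683 -0.042 -0.729
outer loop
vertex 3.093 4.341 -4.266
vertex 3.495 3.678 -3.851
vertex 2.86 3.51 -4.436
endloop
endfacet
facet normal -0.681 0.325 -0.656
outer loop
vertex 3.093 4.341 -4.266
vertex 2.86 3.51 -4.436
vertex 2.062 4.406 -3.164
endloop
endfacet
facet normal -0.681 0.325 -0.656
outer loop
vertex 2.062 4.406 -3.164
vertex 2.86 3.51 -4.436
vertex 1.829 3.574 -3.334
endloop
endfacet
facet normal -0.682 0.042 0.730
outer loop
vertex 2.062 4.406 -3.164
vertex 1.829 3.574 -3.334
vertex 2.465 3.742 -2.749
endloop
endfacet
facet normal 0.683 -0.042 -0.729
outer loop
vertex 2.86 3.51 -4.436
vertex 3.495 3.678 -3.851
vertex 3.262 2.847 -4.021
endloop
endfacet
facet normal -0.570 -0.656 -0.495
outer loop
vertex 2.86 3.51 -4.436
vertex 3.262 2.847 -4.021
vertex 1.829 3.574 -3.334
endloop
endfacet
facet normal -0.570 -0.656 -0.495
outer loop
vertex 1.829 3.574 -3.334
vertex 3.262 2.847 -4.021
vertex 2.231 2.911 -2.919
endloop
endfacet
facet normal -0.682 0.043 0.730
outer loop
vertex 1.829 3.574 -3.334
vertex 2.231 2.911 -2.919
vertex 2.465 3.742 -2.749
endloop
endfacet
facet normal 0.682 -0.042 -0.730
outer loop
vertex 3.262 2.847 -4.021
vertex 3.495 3.678 -3.851
vertex 3.898 3.014 -3.436
endloop
endfacet
facet normal 0.110 -0.981 0.160
outer loop
vertex 3.262 2.847 -4.021
vertex 3.898 3.014 -3.436
vertex 2.231 2.911 -2.919
endloop
endfacet
facet normal 0.111 -0.981 0.161
outer loop
vertex 2.231 2.911 -2.919
vertex 3.898 3.014 -3.436
vertex 2.867 3.079 -2.334
endloop
endfacet
facet normal -0.682 0.043 0.730
outer loop
vertex 2.231 2.911 -2.919
vertex 2.867 3.079 -2.334
vertex 2.465 3.742 -2.749
endloop
endfacet
facet normal 0.682 -0.042 -0.730
outer loop
vertex 3.898 3.014 -3.436
vertex 3.495 3.678 -3.851
vertex 4.131 3.846 -3.266
endloop
endfacet
facet normal 0.681 -0.325 0.656
outer loop
vertex 3.898 3.014 -3.436
vertex 4.131 3.846 -3.266
vertex 2.867 3.079 -2.334
endloop
endfacet
facet normal 0.681 -0.325 0.656
outer loop
vertex 2.867 3.079 -2.334
vertex 4.131 3.846 -3.266
vertex 3.1 3.91 -2.164
endloop
endfacet
facet normal -0.683 0.042 0.729
outer loop
vertex 2.867 3.079 -2.334
vertex 3.1 3.91 -2.164
vertex 2.465 3.742 -2.749
endloop
endfacet
facet normal 0.510 0.115 0.852
outer loop
vertex -2.361 3.288 1.128
vertex -2.888 2.615 1.534
vertex -2.087 2.383 1.086
endloop
endfacet
facet normal 0.920 0.265 0.288
outer loop
vertex -2.361 3.288 1.128
vertex -2.087 2.383 1.086
vertex -2.008 2.937 0.323
endloop
endfacet
facet normal 0.607 0.791 -0.079
outer loop
vertex -2.361 3.288 1.128
vertex -2.008 2.937 0.323
vertex -2.76 3.512 0.3
endloop
endfacet
facet normal 0.003 0.966 0.260
outer loop
vertex -2.361 3.288 1.128
vertex -2.76 3.512 0.3
vertex -3.303 3.312 1.048
endloop
endfacet
facet normal -0.057 0.548 0.835
outer loop
vertex -2.361 3.288 1.128
vertex -3.303 3.312 1.048
vertex -2.888 2.615 1.534
endloop
endfacet
facet normal 0.941 -0.314 -0.130
outer loop
vertex -2.008 2.937 0.323
vertex -2.087 2.383 1.086
vertex -2.317 2.048 0.232
endloop
endfacet
facet normal 0.277 -0.556 0.784
outer loop
vertex -2.087 2.383 1.086
vertex -2.888 2.615 1.534
vertex -2.86 1.848 0.98
endloop
endfacet
facet normal -0.640 0.145 0.755
outer loop
vertex -2.888 2.615 1.534
vertex -3.303 3.312 1.048
vertex -3.612 2.423 0.957
endloop
endfacet
facet normal -0.544 0.821 -0.175
outer loop
vertex -3.303 3.312 1.048
vertex -2.76 3.512 0.3
vertex -3.533 2.977 0.194
endloop
endfacet
facet normal 0.433 0.538 -0.723
outer loop
vertex -2.76 3.512 0.3
vertex -2.008 2.937 0.323
vertex -2.732 2.745 -0.254
endloop
endfacet
facet normal -0.003 -0.966 -0.260
outer loop
vertex -3.259 2.072 0.152
vertex -2.317 2.048 0.232
vertex -2.86 1.848 0.98
endloop
endfacet
facet normal -0.607 -0.791 0.079
outer loop
vertex -3.259 2.072 0.152
vertex -2.86 1.848 0.98
vertex -3.612 2.423 0.957
endloop
endfacet
facet normal -0.920 -0.265 -0.288
outer loop
vertex -3.259 2.072 0.152
vertex -3.612 2.423 0.957
vertex -3.533 2.977 0.194
endloop
endfacet
facet normal -0.510 -0.115 -0.852
outer loop
vertex -3.259 2.072 0.152
vertex -3.533 2.977 0.194
vertex -2.732 2.745 -0.254
endloop
endfacet
facet normal 0.057 -0.548 -0.835
outer loop
vertex -3.259 2.072 0.152
vertex -2.732 2.745 -0.254
vertex -2.317 2.048 0.232
endloop
endfacet
facet normal 0.544 -0.821 0.175
outer loop
vertex -2.86 1.848 0.98
vertex -2.317 2.048 0.232
vertex -2.087 2.383 1.086
endloop
endfacet
facet normal -0.433 -0.538 0.723
outer loop
vertex -3.612 2.423 0.957
vertex -2.86 1.848 0.98
vertex -2.888 2.615 1.534
endloop
endfacet
facet normal -0.941 0.314 0.130
outer loop
vertex -3.533 2.977 0.194
vertex -3.612 2.423 0.957
vertex -3.303 3.312 1.048
endloop
endfacet
facet normal -0.277 0.556 -0.784
outer loop
vertex -2.732 2.745 -0.254
vertex -3.533 2.977 0.194
vertex -2.76 3.512 0.3
endloop
endfacet
facet normal 0.640 -0.145 -0.755
outer loop
vertex -2.317 2.048 0.232
vertex -2.732 2.745 -0.254
vertex -2.008 2.937 0.323
endloop
endfacet

endsolid


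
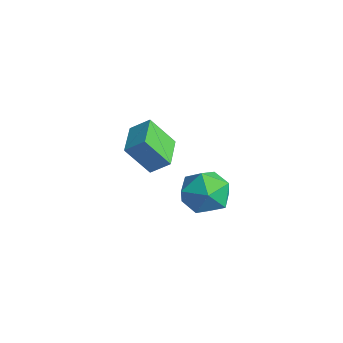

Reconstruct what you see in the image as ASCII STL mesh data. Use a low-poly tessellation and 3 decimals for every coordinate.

solid 
facet normal -0.802 0.591 0.085
outer loop
vertex -1.576 -3.457 4.61
vertex -1.074 -2.585 3.289
vertex -2.106 -4.088 3.993
endloop
endfacet
facet normal -0.302 -0.525 0.796
outer loop
vertex -0.766 -5.075 3.851
vertex -1.576 -3.457 4.61
vertex -2.106 -4.088 3.993
endloop
endfacet
facet normal -0.802 0.591 0.085
outer loop
vertex -2.106 -4.088 3.993
vertex -1.074 -2.585 3.289
vertex -1.604 -3.216 2.672
endloop
endfacet
facet normal -0.515 -0.613 -0.600
outer loop
vertex -1.604 -3.216 2.672
vertex -0.766 -5.075 3.851
vertex -2.106 -4.088 3.993
endloop
endfacet
facet normal 0.515 0.613 0.600
outer loop
vertex -1.576 -3.457 4.61
vertex 0.266 -3.572 3.147
vertex -1.074 -2.585 3.289
endloop
endfacet
facet normal -0.302 -0.525 0.796
outer loop
vertex -0.236 -4.444 4.468
vertex -1.576 -3.457 4.61
vertex -0.766 -5.075 3.851
endloop
endfacet
facet normal 0.515 0.613 0.600
outer loop
vertex -0.236 -4.444 4.468
vertex 0.266 -3.572 3.147
vertex -1.576 -3.457 4.61
endloop
endfacet
facet normal 0.302 0.525 -0.796
outer loop
vertex -1.074 -2.585 3.289
vertex 0.266 -3.572 3.147
vertex -1.604 -3.216 2.672
endloop
endfacet
facet normal -0.515 -0.613 -0.600
outer loop
vertex -0.264 -4.203 2.53
vertex -0.766 -5.075 3.851
vertex -1.604 -3.216 2.672
endloop
endfacet
facet normal 0.302 0.525 -0.796
outer loop
vertex -1.604 -3.216 2.672
vertex 0.266 -3.572 3.147
vertex -0.264 -4.203 2.53
endloop
endfacet
facet normal 0.802 -0.591 -0.085
outer loop
vertex -0.264 -4.203 2.53
vertex -0.236 -4.444 4.468
vertex -0.766 -5.075 3.851
endloop
endfacet
facet normal 0.802 -0.591 -0.085
outer loop
vertex 0.266 -3.572 3.147
vertex -0.236 -4.444 4.468
vertex -0.264 -4.203 2.53
endloop
endfacet
facet normal -0.638 0.125 0.760
outer loop
vertex 2.827 -3.132 4.167
vertex 2.445 -4.191 4.021
vertex 3.317 -3.994 4.72
endloop
endfacet
facet normal -0.049 0.519 0.853
outer loop
vertex 2.827 -3.132 4.167
vertex 3.317 -3.994 4.72
vertex 3.958 -3.177 4.26
endloop
endfacet
facet normal 0.014 0.956 0.293
outer loop
vertex 2.827 -3.132 4.167
vertex 3.958 -3.177 4.26
vertex 3.481 -2.869 3.277
endloop
endfacet
facet normal -0.535 0.832 -0.147
outer loop
vertex 2.827 -3.132 4.167
vertex 3.481 -2.869 3.277
vertex 2.546 -3.496 3.129
endloop
endfacet
facet normal -0.937 0.318 0.142
outer loop
vertex 2.827 -3.132 4.167
vertex 2.546 -3.496 3.129
vertex 2.445 -4.191 4.021
endloop
endfacet
facet normal 0.513 0.079 0.855
outer loop
vertex 3.958 -3.177 4.26
vertex 3.317 -3.994 4.72
vertex 4.274 -4.264 4.171
endloop
endfacet
facet normal -0.439 -0.558 0.704
outer loop
vertex 3.317 -3.994 4.72
vertex 2.445 -4.191 4.021
vertex 3.339 -4.891 4.023
endloop
endfacet
facet normal -0.924 -0.244 -0.295
outer loop
vertex 2.445 -4.191 4.021
vertex 2.546 -3.496 3.129
vertex 2.862 -4.583 3.04
endloop
endfacet
facet normal -0.272 0.586 -0.763
outer loop
vertex 2.546 -3.496 3.129
vertex 3.481 -2.869 3.277
vertex 3.503 -3.766 2.58
endloop
endfacet
facet normal 0.616 0.786 -0.052
outer loop
vertex 3.481 -2.869 3.277
vertex 3.958 -3.177 4.26
vertex 4.375 -3.569 3.279
endloop
endfacet
facet normal 0.535 -0.832 0.147
outer loop
vertex 3.993 -4.628 3.133
vertex 4.274 -4.264 4.171
vertex 3.339 -4.891 4.023
endloop
endfacet
facet normal -0.014 -0.956 -0.293
outer loop
vertex 3.993 -4.628 3.133
vertex 3.339 -4.891 4.023
vertex 2.862 -4.583 3.04
endloop
endfacet
facet normal 0.049 -0.519 -0.853
outer loop
vertex 3.993 -4.628 3.133
vertex 2.862 -4.583 3.04
vertex 3.503 -3.766 2.58
endloop
endfacet
facet normal 0.638 -0.125 -0.760
outer loop
vertex 3.993 -4.628 3.133
vertex 3.503 -3.766 2.58
vertex 4.375 -3.569 3.279
endloop
endfacet
facet normal 0.937 -0.318 -0.142
outer loop
vertex 3.993 -4.628 3.133
vertex 4.375 -3.569 3.279
vertex 4.274 -4.264 4.171
endloop
endfacet
facet normal 0.272 -0.586 0.763
outer loop
vertex 3.339 -4.891 4.023
vertex 4.274 -4.264 4.171
vertex 3.317 -3.994 4.72
endloop
endfacet
facet normal -0.616 -0.786 0.052
outer loop
vertex 2.862 -4.583 3.04
vertex 3.339 -4.891 4.023
vertex 2.445 -4.191 4.021
endloop
endfacet
facet normal -0.513 -0.079 -0.855
outer loop
vertex 3.503 -3.766 2.58
vertex 2.862 -4.583 3.04
vertex 2.546 -3.496 3.129
endloop
endfacet
facet normal 0.439 0.558 -0.704
outer loop
vertex 4.375 -3.569 3.279
vertex 3.503 -3.766 2.58
vertex 3.481 -2.869 3.277
endloop
endfacet
facet normal 0.924 0.244 0.295
outer loop
vertex 4.274 -4.264 4.171
vertex 4.375 -3.569 3.279
vertex 3.958 -3.177 4.26
endloop
endfacet

endsolid


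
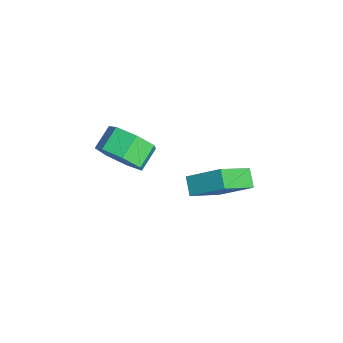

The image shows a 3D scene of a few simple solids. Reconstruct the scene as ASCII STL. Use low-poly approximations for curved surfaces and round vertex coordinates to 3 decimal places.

solid 
facet normal 0.632 -0.591 -0.502
outer loop
vertex 1.335 -0.459 4.171
vertex 0.705 -0.495 3.421
vertex 1.43 0.145 3.58
endloop
endfacet
facet normal 0.768 0.382 0.514
outer loop
vertex 1.335 -0.459 4.171
vertex 1.43 0.145 3.58
vertex 0.685 0.151 4.688
endloop
endfacet
facet normal 0.768 0.383 0.514
outer loop
vertex 0.685 0.151 4.688
vertex 1.43 0.145 3.58
vertex 0.78 0.754 4.097
endloop
endfacet
facet normal -0.631 0.592 0.502
outer loop
vertex 0.685 0.151 4.688
vertex 0.78 0.754 4.097
vertex 0.055 0.115 3.939
endloop
endfacet
facet normal 0.632 -0.591 -0.502
outer loop
vertex 1.43 0.145 3.58
vertex 0.705 -0.495 3.421
vertex 0.979 0.267 2.869
endloop
endfacet
facet normal 0.566 0.794 -0.223
outer loop
vertex 1.43 0.145 3.58
vertex 0.979 0.267 2.869
vertex 0.78 0.754 4.097
endloop
endfacet
facet normal 0.567 0.793 -0.223
outer loop
vertex 0.78 0.754 4.097
vertex 0.979 0.267 2.869
vertex 0.33 0.876 3.386
endloop
endfacet
facet normal -0.631 0.592 0.501
outer loop
vertex 0.78 0.754 4.097
vertex 0.33 0.876 3.386
vertex 0.055 0.115 3.939
endloop
endfacet
facet normal 0.632 -0.591 -0.502
outer loop
vertex 0.979 0.267 2.869
vertex 0.705 -0.495 3.421
vertex 0.322 -0.185 2.574
endloop
endfacet
facet normal -0.062 0.607 -0.792
outer loop
vertex 0.979 0.267 2.869
vertex 0.322 -0.185 2.574
vertex 0.33 0.876 3.386
endloop
endfacet
facet normal -0.062 0.607 -0.792
outer loop
vertex 0.33 0.876 3.386
vertex 0.322 -0.185 2.574
vertex -0.328 0.425 3.092
endloop
endfacet
facet normal -0.630 0.592 0.502
outer loop
vertex 0.33 0.876 3.386
vertex -0.328 0.425 3.092
vertex 0.055 0.115 3.939
endloop
endfacet
facet normal 0.631 -0.592 -0.502
outer loop
vertex 0.322 -0.185 2.574
vertex 0.705 -0.495 3.421
vertex -0.047 -0.87 2.918
endloop
endfacet
facet normal -0.644 -0.037 -0.764
outer loop
vertex 0.322 -0.185 2.574
vertex -0.047 -0.87 2.918
vertex -0.328 0.425 3.092
endloop
endfacet
facet normal -0.643 -0.037 -0.765
outer loop
vertex -0.328 0.425 3.092
vertex -0.047 -0.87 2.918
vertex -0.697 -0.26 3.435
endloop
endfacet
facet normal -0.631 0.591 0.502
outer loop
vertex -0.328 0.425 3.092
vertex -0.697 -0.26 3.435
vertex 0.055 0.115 3.939
endloop
endfacet
facet normal 0.631 -0.592 -0.502
outer loop
vertex -0.047 -0.87 2.918
vertex 0.705 -0.495 3.421
vertex 0.15 -1.272 3.64
endloop
endfacet
facet normal -0.741 -0.652 -0.161
outer loop
vertex -0.047 -0.87 2.918
vertex 0.15 -1.272 3.64
vertex -0.697 -0.26 3.435
endloop
endfacet
facet normal -0.740 -0.652 -0.162
outer loop
vertex -0.697 -0.26 3.435
vertex 0.15 -1.272 3.64
vertex -0.5 -0.663 4.157
endloop
endfacet
facet normal -0.631 0.591 0.502
outer loop
vertex -0.697 -0.26 3.435
vertex -0.5 -0.663 4.157
vertex 0.055 0.115 3.939
endloop
endfacet
facet normal 0.631 -0.592 -0.501
outer loop
vertex 0.15 -1.272 3.64
vertex 0.705 -0.495 3.421
vertex 0.765 -1.089 4.198
endloop
endfacet
facet normal -0.280 -0.777 0.563
outer loop
vertex 0.15 -1.272 3.64
vertex 0.765 -1.089 4.198
vertex -0.5 -0.663 4.157
endloop
endfacet
facet normal -0.280 -0.777 0.563
outer loop
vertex -0.5 -0.663 4.157
vertex 0.765 -1.089 4.198
vertex 0.115 -0.48 4.715
endloop
endfacet
facet normal -0.631 0.591 0.502
outer loop
vertex -0.5 -0.663 4.157
vertex 0.115 -0.48 4.715
vertex 0.055 0.115 3.939
endloop
endfacet
facet normal 0.631 -0.592 -0.501
outer loop
vertex 0.765 -1.089 4.198
vertex 0.705 -0.495 3.421
vertex 1.335 -0.459 4.171
endloop
endfacet
facet normal 0.391 -0.317 0.864
outer loop
vertex 0.765 -1.089 4.198
vertex 1.335 -0.459 4.171
vertex 0.115 -0.48 4.715
endloop
endfacet
facet normal 0.391 -0.316 0.864
outer loop
vertex 0.115 -0.48 4.715
vertex 1.335 -0.459 4.171
vertex 0.685 0.151 4.688
endloop
endfacet
facet normal -0.631 0.591 0.502
outer loop
vertex 0.115 -0.48 4.715
vertex 0.685 0.151 4.688
vertex 0.055 0.115 3.939
endloop
endfacet
facet normal -0.421 0.704 -0.573
outer loop
vertex -0.903 4.606 0.086
vertex -0.215 4.625 -0.396
vertex -1.542 3.441 -0.876
endloop
endfacet
facet normal -0.820 -0.023 0.573
outer loop
vertex -0.785 2.175 0.156
vertex -0.903 4.606 0.086
vertex -1.542 3.441 -0.876
endloop
endfacet
facet normal -0.420 0.703 -0.573
outer loop
vertex -1.542 3.441 -0.876
vertex -0.215 4.625 -0.396
vertex -0.854 3.46 -1.357
endloop
endfacet
facet normal -0.390 -0.711 -0.586
outer loop
vertex -0.854 3.46 -1.357
vertex -0.785 2.175 0.156
vertex -1.542 3.441 -0.876
endloop
endfacet
facet normal 0.390 0.711 0.585
outer loop
vertex -0.903 4.606 0.086
vertex 0.542 3.359 0.636
vertex -0.215 4.625 -0.396
endloop
endfacet
facet normal -0.819 -0.023 0.573
outer loop
vertex -0.146 3.34 1.117
vertex -0.903 4.606 0.086
vertex -0.785 2.175 0.156
endloop
endfacet
facet normal 0.390 0.710 0.586
outer loop
vertex -0.146 3.34 1.117
vertex 0.542 3.359 0.636
vertex -0.903 4.606 0.086
endloop
endfacet
facet normal 0.819 0.023 -0.573
outer loop
vertex -0.215 4.625 -0.396
vertex 0.542 3.359 0.636
vertex -0.854 3.46 -1.357
endloop
endfacet
facet normal -0.391 -0.710 -0.586
outer loop
vertex -0.097 2.194 -0.326
vertex -0.785 2.175 0.156
vertex -0.854 3.46 -1.357
endloop
endfacet
facet normal 0.819 0.024 -0.573
outer loop
vertex -0.854 3.46 -1.357
vertex 0.542 3.359 0.636
vertex -0.097 2.194 -0.326
endloop
endfacet
facet normal 0.421 -0.703 0.573
outer loop
vertex -0.097 2.194 -0.326
vertex -0.146 3.34 1.117
vertex -0.785 2.175 0.156
endloop
endfacet
facet normal 0.420 -0.704 0.573
outer loop
vertex 0.542 3.359 0.636
vertex -0.146 3.34 1.117
vertex -0.097 2.194 -0.326
endloop
endfacet

endsolid


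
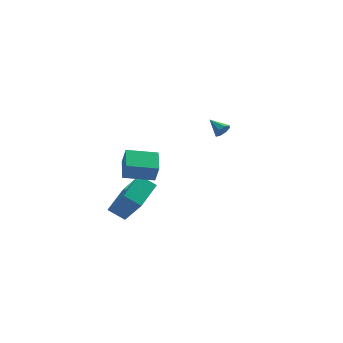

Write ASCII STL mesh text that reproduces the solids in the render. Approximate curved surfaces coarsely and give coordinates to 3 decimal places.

solid 
facet normal -0.981 0.084 0.177
outer loop
vertex -1.882 -4.45 0.899
vertex -1.72 -3.279 1.238
vertex -2.03 -4.151 -0.065
endloop
endfacet
facet normal -0.132 -0.952 -0.275
outer loop
vertex -0.52 -4.281 -0.338
vertex -1.882 -4.45 0.899
vertex -2.03 -4.151 -0.065
endloop
endfacet
facet normal -0.981 0.084 0.177
outer loop
vertex -2.03 -4.151 -0.065
vertex -1.72 -3.279 1.238
vertex -1.868 -2.98 0.274
endloop
endfacet
facet normal -0.146 0.294 -0.945
outer loop
vertex -1.868 -2.98 0.274
vertex -0.52 -4.281 -0.338
vertex -2.03 -4.151 -0.065
endloop
endfacet
facet normal 0.146 -0.294 0.945
outer loop
vertex -1.882 -4.45 0.899
vertex -0.21 -3.409 0.965
vertex -1.72 -3.279 1.238
endloop
endfacet
facet normal -0.132 -0.952 -0.275
outer loop
vertex -0.372 -4.58 0.626
vertex -1.882 -4.45 0.899
vertex -0.52 -4.281 -0.338
endloop
endfacet
facet normal 0.146 -0.294 0.945
outer loop
vertex -0.372 -4.58 0.626
vertex -0.21 -3.409 0.965
vertex -1.882 -4.45 0.899
endloop
endfacet
facet normal 0.132 0.952 0.275
outer loop
vertex -1.72 -3.279 1.238
vertex -0.21 -3.409 0.965
vertex -1.868 -2.98 0.274
endloop
endfacet
facet normal -0.146 0.294 -0.945
outer loop
vertex -0.358 -3.11 0.001
vertex -0.52 -4.281 -0.338
vertex -1.868 -2.98 0.274
endloop
endfacet
facet normal 0.132 0.952 0.275
outer loop
vertex -1.868 -2.98 0.274
vertex -0.21 -3.409 0.965
vertex -0.358 -3.11 0.001
endloop
endfacet
facet normal 0.981 -0.084 -0.177
outer loop
vertex -0.358 -3.11 0.001
vertex -0.372 -4.58 0.626
vertex -0.52 -4.281 -0.338
endloop
endfacet
facet normal 0.981 -0.084 -0.177
outer loop
vertex -0.21 -3.409 0.965
vertex -0.372 -4.58 0.626
vertex -0.358 -3.11 0.001
endloop
endfacet
facet normal -0.560 -0.781 -0.277
outer loop
vertex -0.806 -1.957 -3.638
vertex -1.602 -1.583 -3.083
vertex -1.463 -0.9 -5.292
endloop
endfacet
facet normal 0.765 -0.361 -0.534
outer loop
vertex -0.498 0.443 -4.817
vertex -0.806 -1.957 -3.638
vertex -1.463 -0.9 -5.292
endloop
endfacet
facet normal -0.561 -0.780 -0.277
outer loop
vertex -1.463 -0.9 -5.292
vertex -1.602 -1.583 -3.083
vertex -2.258 -0.525 -4.737
endloop
endfacet
facet normal -0.317 0.511 -0.799
outer loop
vertex -2.258 -0.525 -4.737
vertex -0.498 0.443 -4.817
vertex -1.463 -0.9 -5.292
endloop
endfacet
facet normal 0.317 -0.511 0.799
outer loop
vertex -0.806 -1.957 -3.638
vertex -0.637 -0.24 -2.608
vertex -1.602 -1.583 -3.083
endloop
endfacet
facet normal 0.765 -0.360 -0.534
outer loop
vertex 0.158 -0.615 -3.163
vertex -0.806 -1.957 -3.638
vertex -0.498 0.443 -4.817
endloop
endfacet
facet normal 0.317 -0.511 0.799
outer loop
vertex 0.158 -0.615 -3.163
vertex -0.637 -0.24 -2.608
vertex -0.806 -1.957 -3.638
endloop
endfacet
facet normal -0.765 0.361 0.534
outer loop
vertex -1.602 -1.583 -3.083
vertex -0.637 -0.24 -2.608
vertex -2.258 -0.525 -4.737
endloop
endfacet
facet normal -0.317 0.511 -0.799
outer loop
vertex -1.294 0.817 -4.262
vertex -0.498 0.443 -4.817
vertex -2.258 -0.525 -4.737
endloop
endfacet
facet normal -0.765 0.360 0.534
outer loop
vertex -2.258 -0.525 -4.737
vertex -0.637 -0.24 -2.608
vertex -1.294 0.817 -4.262
endloop
endfacet
facet normal 0.560 0.781 0.277
outer loop
vertex -1.294 0.817 -4.262
vertex 0.158 -0.615 -3.163
vertex -0.498 0.443 -4.817
endloop
endfacet
facet normal 0.561 0.781 0.276
outer loop
vertex -0.637 -0.24 -2.608
vertex 0.158 -0.615 -3.163
vertex -1.294 0.817 -4.262
endloop
endfacet
facet normal 0.506 -0.757 -0.413
outer loop
vertex 4.35 3.114 -2.071
vertex 4.1 2.79 -1.783
vertex 4.028 2.989 -2.236
endloop
endfacet
facet normal -0.032 0.826 -0.563
outer loop
vertex 4.35 3.114 -2.071
vertex 4.028 2.989 -2.236
vertex 3.58 3.57 -1.357
endloop
endfacet
facet normal 0.507 -0.757 -0.413
outer loop
vertex 4.028 2.989 -2.236
vertex 4.1 2.79 -1.783
vertex 3.749 2.747 -2.135
endloop
endfacet
facet normal -0.628 0.463 -0.626
outer loop
vertex 4.028 2.989 -2.236
vertex 3.749 2.747 -2.135
vertex 3.58 3.57 -1.357
endloop
endfacet
facet normal 0.506 -0.758 -0.412
outer loop
vertex 3.749 2.747 -2.135
vertex 4.1 2.79 -1.783
vertex 3.675 2.531 -1.828
endloop
endfacet
facet normal -0.974 0.013 -0.226
outer loop
vertex 3.749 2.747 -2.135
vertex 3.675 2.531 -1.828
vertex 3.58 3.57 -1.357
endloop
endfacet
facet normal 0.505 -0.757 -0.415
outer loop
vertex 3.675 2.531 -1.828
vertex 4.1 2.79 -1.783
vertex 3.851 2.466 -1.495
endloop
endfacet
facet normal -0.873 -0.265 0.410
outer loop
vertex 3.675 2.531 -1.828
vertex 3.851 2.466 -1.495
vertex 3.58 3.57 -1.357
endloop
endfacet
facet normal 0.506 -0.757 -0.414
outer loop
vertex 3.851 2.466 -1.495
vertex 4.1 2.79 -1.783
vertex 4.173 2.591 -1.33
endloop
endfacet
facet normal -0.382 -0.206 0.901
outer loop
vertex 3.851 2.466 -1.495
vertex 4.173 2.591 -1.33
vertex 3.58 3.57 -1.357
endloop
endfacet
facet normal 0.506 -0.757 -0.414
outer loop
vertex 4.173 2.591 -1.33
vertex 4.1 2.79 -1.783
vertex 4.452 2.832 -1.43
endloop
endfacet
facet normal 0.212 0.155 0.965
outer loop
vertex 4.173 2.591 -1.33
vertex 4.452 2.832 -1.43
vertex 3.58 3.57 -1.357
endloop
endfacet
facet normal 0.505 -0.757 -0.414
outer loop
vertex 4.452 2.832 -1.43
vertex 4.1 2.79 -1.783
vertex 4.526 3.049 -1.737
endloop
endfacet
facet normal 0.561 0.607 0.564
outer loop
vertex 4.452 2.832 -1.43
vertex 4.526 3.049 -1.737
vertex 3.58 3.57 -1.357
endloop
endfacet
facet normal 0.505 -0.757 -0.414
outer loop
vertex 4.526 3.049 -1.737
vertex 4.1 2.79 -1.783
vertex 4.35 3.114 -2.071
endloop
endfacet
facet normal 0.460 0.885 -0.070
outer loop
vertex 4.526 3.049 -1.737
vertex 4.35 3.114 -2.071
vertex 3.58 3.57 -1.357
endloop
endfacet

endsolid


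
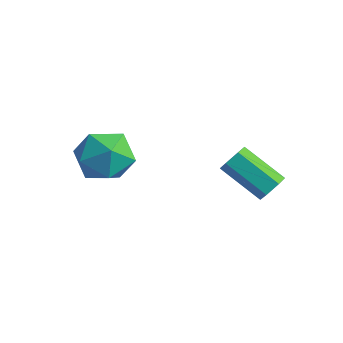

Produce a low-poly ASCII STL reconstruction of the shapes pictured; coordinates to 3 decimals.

solid 
facet normal 0.821 0.216 -0.529
outer loop
vertex 2.281 1.531 -1.123
vertex 1.956 1.602 -1.598
vertex 2.062 2.053 -1.25
endloop
endfacet
facet normal 0.429 0.379 0.820
outer loop
vertex 2.281 1.531 -1.123
vertex 2.062 2.053 -1.25
vertex 0.829 1.148 -0.187
endloop
endfacet
facet normal 0.429 0.378 0.820
outer loop
vertex 0.829 1.148 -0.187
vertex 2.062 2.053 -1.25
vertex 0.61 1.67 -0.313
endloop
endfacet
facet normal -0.820 -0.216 0.529
outer loop
vertex 0.829 1.148 -0.187
vertex 0.61 1.67 -0.313
vertex 0.504 1.218 -0.662
endloop
endfacet
facet normal 0.820 0.216 -0.530
outer loop
vertex 2.062 2.053 -1.25
vertex 1.956 1.602 -1.598
vertex 1.737 2.123 -1.725
endloop
endfacet
facet normal -0.113 0.969 0.220
outer loop
vertex 2.062 2.053 -1.25
vertex 1.737 2.123 -1.725
vertex 0.61 1.67 -0.313
endloop
endfacet
facet normal -0.113 0.969 0.220
outer loop
vertex 0.61 1.67 -0.313
vertex 1.737 2.123 -1.725
vertex 0.285 1.74 -0.788
endloop
endfacet
facet normal -0.820 -0.216 0.529
outer loop
vertex 0.61 1.67 -0.313
vertex 0.285 1.74 -0.788
vertex 0.504 1.218 -0.662
endloop
endfacet
facet normal 0.820 0.216 -0.530
outer loop
vertex 1.737 2.123 -1.725
vertex 1.956 1.602 -1.598
vertex 1.631 1.672 -2.073
endloop
endfacet
facet normal -0.542 0.590 -0.599
outer loop
vertex 1.737 2.123 -1.725
vertex 1.631 1.672 -2.073
vertex 0.285 1.74 -0.788
endloop
endfacet
facet normal -0.542 0.590 -0.598
outer loop
vertex 0.285 1.74 -0.788
vertex 1.631 1.672 -2.073
vertex 0.179 1.289 -1.137
endloop
endfacet
facet normal -0.821 -0.217 0.529
outer loop
vertex 0.285 1.74 -0.788
vertex 0.179 1.289 -1.137
vertex 0.504 1.218 -0.662
endloop
endfacet
facet normal 0.820 0.216 -0.529
outer loop
vertex 1.631 1.672 -2.073
vertex 1.956 1.602 -1.598
vertex 1.85 1.15 -1.947
endloop
endfacet
facet normal -0.429 -0.378 -0.820
outer loop
vertex 1.631 1.672 -2.073
vertex 1.85 1.15 -1.947
vertex 0.179 1.289 -1.137
endloop
endfacet
facet normal -0.429 -0.379 -0.820
outer loop
vertex 0.179 1.289 -1.137
vertex 1.85 1.15 -1.947
vertex 0.398 0.767 -1.01
endloop
endfacet
facet normal -0.821 -0.216 0.529
outer loop
vertex 0.179 1.289 -1.137
vertex 0.398 0.767 -1.01
vertex 0.504 1.218 -0.662
endloop
endfacet
facet normal 0.820 0.216 -0.529
outer loop
vertex 1.85 1.15 -1.947
vertex 1.956 1.602 -1.598
vertex 2.175 1.08 -1.472
endloop
endfacet
facet normal 0.113 -0.969 -0.220
outer loop
vertex 1.85 1.15 -1.947
vertex 2.175 1.08 -1.472
vertex 0.398 0.767 -1.01
endloop
endfacet
facet normal 0.113 -0.969 -0.220
outer loop
vertex 0.398 0.767 -1.01
vertex 2.175 1.08 -1.472
vertex 0.723 0.697 -0.535
endloop
endfacet
facet normal -0.820 -0.216 0.530
outer loop
vertex 0.398 0.767 -1.01
vertex 0.723 0.697 -0.535
vertex 0.504 1.218 -0.662
endloop
endfacet
facet normal 0.821 0.217 -0.529
outer loop
vertex 2.175 1.08 -1.472
vertex 1.956 1.602 -1.598
vertex 2.281 1.531 -1.123
endloop
endfacet
facet normal 0.542 -0.590 0.598
outer loop
vertex 2.175 1.08 -1.472
vertex 2.281 1.531 -1.123
vertex 0.723 0.697 -0.535
endloop
endfacet
facet normal 0.542 -0.590 0.599
outer loop
vertex 0.723 0.697 -0.535
vertex 2.281 1.531 -1.123
vertex 0.829 1.148 -0.187
endloop
endfacet
facet normal -0.820 -0.216 0.530
outer loop
vertex 0.723 0.697 -0.535
vertex 0.829 1.148 -0.187
vertex 0.504 1.218 -0.662
endloop
endfacet
facet normal -0.882 -0.058 0.467
outer loop
vertex -2.993 -1.348 -0.068
vertex -3.089 -2.424 -0.383
vertex -2.59 -2.166 0.592
endloop
endfacet
facet normal -0.454 0.413 0.789
outer loop
vertex -2.993 -1.348 -0.068
vertex -2.59 -2.166 0.592
vertex -1.997 -1.222 0.439
endloop
endfacet
facet normal -0.273 0.911 0.310
outer loop
vertex -2.993 -1.348 -0.068
vertex -1.997 -1.222 0.439
vertex -2.128 -0.897 -0.63
endloop
endfacet
facet normal -0.590 0.746 -0.308
outer loop
vertex -2.993 -1.348 -0.068
vertex -2.128 -0.897 -0.63
vertex -2.803 -1.64 -1.138
endloop
endfacet
facet normal -0.966 0.148 -0.212
outer loop
vertex -2.993 -1.348 -0.068
vertex -2.803 -1.64 -1.138
vertex -3.089 -2.424 -0.383
endloop
endfacet
facet normal 0.140 0.072 0.988
outer loop
vertex -1.997 -1.222 0.439
vertex -2.59 -2.166 0.592
vertex -1.477 -2.22 0.438
endloop
endfacet
facet normal -0.553 -0.691 0.466
outer loop
vertex -2.59 -2.166 0.592
vertex -3.089 -2.424 -0.383
vertex -2.152 -2.963 -0.07
endloop
endfacet
facet normal -0.688 -0.358 -0.632
outer loop
vertex -3.089 -2.424 -0.383
vertex -2.803 -1.64 -1.138
vertex -2.283 -2.638 -1.139
endloop
endfacet
facet normal -0.079 0.611 -0.788
outer loop
vertex -2.803 -1.64 -1.138
vertex -2.128 -0.897 -0.63
vertex -1.69 -1.694 -1.292
endloop
endfacet
facet normal 0.433 0.876 0.213
outer loop
vertex -2.128 -0.897 -0.63
vertex -1.997 -1.222 0.439
vertex -1.191 -1.436 -0.317
endloop
endfacet
facet normal 0.590 -0.746 0.308
outer loop
vertex -1.287 -2.512 -0.632
vertex -1.477 -2.22 0.438
vertex -2.152 -2.963 -0.07
endloop
endfacet
facet normal 0.273 -0.911 -0.310
outer loop
vertex -1.287 -2.512 -0.632
vertex -2.152 -2.963 -0.07
vertex -2.283 -2.638 -1.139
endloop
endfacet
facet normal 0.454 -0.413 -0.789
outer loop
vertex -1.287 -2.512 -0.632
vertex -2.283 -2.638 -1.139
vertex -1.69 -1.694 -1.292
endloop
endfacet
facet normal 0.882 0.058 -0.467
outer loop
vertex -1.287 -2.512 -0.632
vertex -1.69 -1.694 -1.292
vertex -1.191 -1.436 -0.317
endloop
endfacet
facet normal 0.966 -0.148 0.212
outer loop
vertex -1.287 -2.512 -0.632
vertex -1.191 -1.436 -0.317
vertex -1.477 -2.22 0.438
endloop
endfacet
facet normal 0.079 -0.611 0.788
outer loop
vertex -2.152 -2.963 -0.07
vertex -1.477 -2.22 0.438
vertex -2.59 -2.166 0.592
endloop
endfacet
facet normal -0.433 -0.876 -0.213
outer loop
vertex -2.283 -2.638 -1.139
vertex -2.152 -2.963 -0.07
vertex -3.089 -2.424 -0.383
endloop
endfacet
facet normal -0.140 -0.072 -0.988
outer loop
vertex -1.69 -1.694 -1.292
vertex -2.283 -2.638 -1.139
vertex -2.803 -1.64 -1.138
endloop
endfacet
facet normal 0.553 0.691 -0.466
outer loop
vertex -1.191 -1.436 -0.317
vertex -1.69 -1.694 -1.292
vertex -2.128 -0.897 -0.63
endloop
endfacet
facet normal 0.688 0.358 0.632
outer loop
vertex -1.477 -2.22 0.438
vertex -1.191 -1.436 -0.317
vertex -1.997 -1.222 0.439
endloop
endfacet

endsolid
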